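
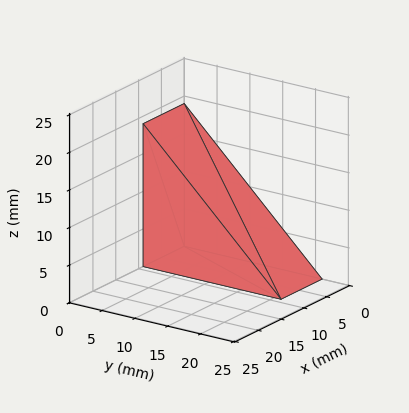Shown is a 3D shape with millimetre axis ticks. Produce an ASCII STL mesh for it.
Reading the render: the shape is a wedge (ramp): 9 × 21 mm base, rising to 19 mm along the y=0 edge and sloping linearly to z=0 at y=21 (dimensions read to the nearest mm from the axis ticks). For the STL, each face is triangulated and given an outward normal.

solid part
  facet normal 0.0000 0.0000 -1.0000
    outer loop
      vertex 9.000 21.000 0.000
      vertex 9.000 0.000 0.000
      vertex 0.000 0.000 0.000
    endloop
  endfacet
  facet normal 0.0000 0.0000 -1.0000
    outer loop
      vertex 0.000 21.000 0.000
      vertex 9.000 21.000 0.000
      vertex 0.000 0.000 0.000
    endloop
  endfacet
  facet normal 0.0000 -1.0000 0.0000
    outer loop
      vertex 0.000 0.000 0.000
      vertex 9.000 0.000 0.000
      vertex 9.000 0.000 19.000
    endloop
  endfacet
  facet normal 0.0000 -1.0000 0.0000
    outer loop
      vertex 0.000 0.000 0.000
      vertex 9.000 0.000 19.000
      vertex 0.000 0.000 19.000
    endloop
  endfacet
  facet normal 0.0000 0.6709 0.7415
    outer loop
      vertex 0.000 0.000 19.000
      vertex 9.000 0.000 19.000
      vertex 9.000 21.000 0.000
    endloop
  endfacet
  facet normal 0.0000 0.6709 0.7415
    outer loop
      vertex 0.000 0.000 19.000
      vertex 9.000 21.000 0.000
      vertex 0.000 21.000 0.000
    endloop
  endfacet
  facet normal -1.0000 0.0000 0.0000
    outer loop
      vertex 0.000 0.000 19.000
      vertex 0.000 21.000 0.000
      vertex 0.000 0.000 0.000
    endloop
  endfacet
  facet normal 1.0000 0.0000 0.0000
    outer loop
      vertex 9.000 0.000 0.000
      vertex 9.000 21.000 0.000
      vertex 9.000 0.000 19.000
    endloop
  endfacet
endsolid part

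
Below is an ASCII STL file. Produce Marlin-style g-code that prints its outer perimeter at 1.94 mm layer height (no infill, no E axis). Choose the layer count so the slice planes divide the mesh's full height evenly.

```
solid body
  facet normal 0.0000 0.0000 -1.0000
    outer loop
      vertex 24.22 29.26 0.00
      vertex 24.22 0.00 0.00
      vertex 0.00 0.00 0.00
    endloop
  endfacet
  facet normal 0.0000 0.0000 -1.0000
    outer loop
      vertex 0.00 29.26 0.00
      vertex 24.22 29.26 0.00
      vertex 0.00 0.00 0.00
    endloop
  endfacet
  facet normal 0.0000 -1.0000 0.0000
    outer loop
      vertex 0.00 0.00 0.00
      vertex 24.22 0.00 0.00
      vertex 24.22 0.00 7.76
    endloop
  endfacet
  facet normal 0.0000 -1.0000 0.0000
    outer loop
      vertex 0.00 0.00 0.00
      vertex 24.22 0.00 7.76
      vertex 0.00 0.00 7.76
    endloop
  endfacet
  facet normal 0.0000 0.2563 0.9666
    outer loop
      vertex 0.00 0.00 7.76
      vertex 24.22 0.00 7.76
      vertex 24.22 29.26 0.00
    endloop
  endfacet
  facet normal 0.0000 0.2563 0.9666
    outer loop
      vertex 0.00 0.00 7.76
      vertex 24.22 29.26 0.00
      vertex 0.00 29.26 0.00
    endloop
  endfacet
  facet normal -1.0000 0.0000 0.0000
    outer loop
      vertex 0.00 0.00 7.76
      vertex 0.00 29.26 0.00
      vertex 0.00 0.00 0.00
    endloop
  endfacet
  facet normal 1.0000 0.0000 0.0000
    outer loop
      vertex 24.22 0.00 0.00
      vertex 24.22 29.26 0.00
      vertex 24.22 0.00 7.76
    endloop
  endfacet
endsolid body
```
; perimeter-only toolpath
G21 ; units = mm
G90 ; absolute positioning
G28 ; home
; layer 1
G0 Z1.94
G0 X0.00 Y0.00
G1 X24.22 Y0.00
G1 X24.22 Y21.95
G1 X0.00 Y21.95
G1 X0.00 Y0.00
; layer 2
G0 Z3.88
G0 X0.00 Y0.00
G1 X24.22 Y0.00
G1 X24.22 Y14.63
G1 X0.00 Y14.63
G1 X0.00 Y0.00
; layer 3
G0 Z5.82
G0 X0.00 Y0.00
G1 X24.22 Y0.00
G1 X24.22 Y7.31
G1 X0.00 Y7.31
G1 X0.00 Y0.00
M2 ; end

The solid is a wedge (ramp): 24.2 × 29.3 mm base, rising to 7.76 mm along the y=0 edge and sloping linearly to z=0 at y=29.3. Slicing at Δz = 1.94 mm — 4 equal slices spanning the solid's height, so layer i sits at z = i·h/4 — gives 3 non-empty perimeters. Each is a 4-segment closed polygon; G0 lifts to the layer z and rapids to the start vertex, then G1 traces the edges. The cross-section shrinks linearly with z (the slice at the apex is degenerate and omitted).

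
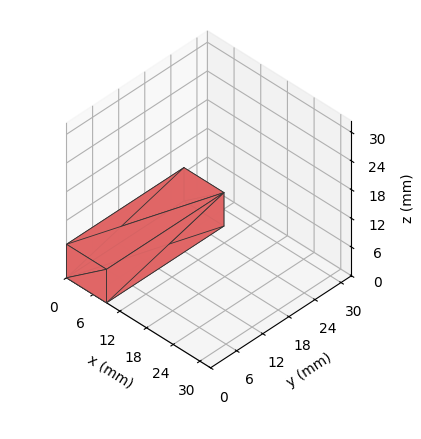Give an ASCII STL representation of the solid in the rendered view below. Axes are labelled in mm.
Reading the render: the shape is a rectangular box, roughly 9 × 27 mm footprint and 7 mm tall (dimensions read to the nearest mm from the axis ticks). For the STL, each face is triangulated and given an outward normal.

solid part
  facet normal 0.0000 0.0000 -1.0000
    outer loop
      vertex 9.000 27.000 0.000
      vertex 9.000 0.000 0.000
      vertex 0.000 0.000 0.000
    endloop
  endfacet
  facet normal 0.0000 0.0000 -1.0000
    outer loop
      vertex 0.000 27.000 0.000
      vertex 9.000 27.000 0.000
      vertex 0.000 0.000 0.000
    endloop
  endfacet
  facet normal 0.0000 0.0000 1.0000
    outer loop
      vertex 0.000 0.000 7.000
      vertex 9.000 0.000 7.000
      vertex 9.000 27.000 7.000
    endloop
  endfacet
  facet normal 0.0000 0.0000 1.0000
    outer loop
      vertex 0.000 0.000 7.000
      vertex 9.000 27.000 7.000
      vertex 0.000 27.000 7.000
    endloop
  endfacet
  facet normal 0.0000 -1.0000 0.0000
    outer loop
      vertex 0.000 0.000 0.000
      vertex 9.000 0.000 0.000
      vertex 9.000 0.000 7.000
    endloop
  endfacet
  facet normal 0.0000 -1.0000 0.0000
    outer loop
      vertex 0.000 0.000 0.000
      vertex 9.000 0.000 7.000
      vertex 0.000 0.000 7.000
    endloop
  endfacet
  facet normal 0.0000 1.0000 0.0000
    outer loop
      vertex 9.000 27.000 7.000
      vertex 9.000 27.000 0.000
      vertex 0.000 27.000 0.000
    endloop
  endfacet
  facet normal 0.0000 1.0000 0.0000
    outer loop
      vertex 0.000 27.000 7.000
      vertex 9.000 27.000 7.000
      vertex 0.000 27.000 0.000
    endloop
  endfacet
  facet normal -1.0000 0.0000 0.0000
    outer loop
      vertex 0.000 27.000 7.000
      vertex 0.000 27.000 0.000
      vertex 0.000 0.000 0.000
    endloop
  endfacet
  facet normal -1.0000 0.0000 0.0000
    outer loop
      vertex 0.000 0.000 7.000
      vertex 0.000 27.000 7.000
      vertex 0.000 0.000 0.000
    endloop
  endfacet
  facet normal 1.0000 0.0000 0.0000
    outer loop
      vertex 9.000 0.000 0.000
      vertex 9.000 27.000 0.000
      vertex 9.000 27.000 7.000
    endloop
  endfacet
  facet normal 1.0000 0.0000 0.0000
    outer loop
      vertex 9.000 0.000 0.000
      vertex 9.000 27.000 7.000
      vertex 9.000 0.000 7.000
    endloop
  endfacet
endsolid part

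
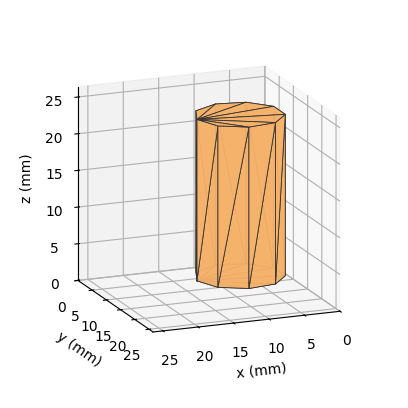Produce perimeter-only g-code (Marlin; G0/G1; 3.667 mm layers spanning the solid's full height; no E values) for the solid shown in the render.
Reading the render: the shape is a regular 9-sided prism (a cylinder approximated with 9 flat sides), circumscribed radius ≈ 6 mm, height ≈ 22 mm (dimensions read to the nearest mm from the axis ticks). For the g-code, the solid's height is divided into equal slices at the stated Δz and each level perimeter traced with G1 moves after a G0 lift.

; perimeter-only toolpath
G21 ; units = mm
G90 ; absolute positioning
G28 ; home
; layer 1
G0 Z3.667
G0 X12.000 Y6.000
G1 X10.596 Y9.857
G1 X7.042 Y11.909
G1 X3.000 Y11.196
G1 X0.362 Y8.052
G1 X0.362 Y3.948
G1 X3.000 Y0.804
G1 X7.042 Y0.091
G1 X10.596 Y2.143
G1 X12.000 Y6.000
; layer 2
G0 Z7.333
G0 X12.000 Y6.000
G1 X10.596 Y9.857
G1 X7.042 Y11.909
G1 X3.000 Y11.196
G1 X0.362 Y8.052
G1 X0.362 Y3.948
G1 X3.000 Y0.804
G1 X7.042 Y0.091
G1 X10.596 Y2.143
G1 X12.000 Y6.000
; layer 3
G0 Z11.000
G0 X12.000 Y6.000
G1 X10.596 Y9.857
G1 X7.042 Y11.909
G1 X3.000 Y11.196
G1 X0.362 Y8.052
G1 X0.362 Y3.948
G1 X3.000 Y0.804
G1 X7.042 Y0.091
G1 X10.596 Y2.143
G1 X12.000 Y6.000
; layer 4
G0 Z14.667
G0 X12.000 Y6.000
G1 X10.596 Y9.857
G1 X7.042 Y11.909
G1 X3.000 Y11.196
G1 X0.362 Y8.052
G1 X0.362 Y3.948
G1 X3.000 Y0.804
G1 X7.042 Y0.091
G1 X10.596 Y2.143
G1 X12.000 Y6.000
; layer 5
G0 Z18.333
G0 X12.000 Y6.000
G1 X10.596 Y9.857
G1 X7.042 Y11.909
G1 X3.000 Y11.196
G1 X0.362 Y8.052
G1 X0.362 Y3.948
G1 X3.000 Y0.804
G1 X7.042 Y0.091
G1 X10.596 Y2.143
G1 X12.000 Y6.000
; layer 6
G0 Z22.000
G0 X12.000 Y6.000
G1 X10.596 Y9.857
G1 X7.042 Y11.909
G1 X3.000 Y11.196
G1 X0.362 Y8.052
G1 X0.362 Y3.948
G1 X3.000 Y0.804
G1 X7.042 Y0.091
G1 X10.596 Y2.143
G1 X12.000 Y6.000
M2 ; end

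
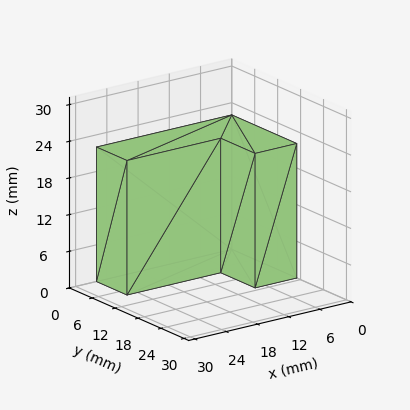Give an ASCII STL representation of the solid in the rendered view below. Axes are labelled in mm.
Reading the render: the shape is an L-shaped prism: outer 26 × 17 mm, arm thicknesses ≈ 8 mm (horizontal) and 8 mm (vertical), extruded 22 mm in z (dimensions read to the nearest mm from the axis ticks). For the STL, each face is triangulated and given an outward normal.

solid part
  facet normal 0.0000 0.0000 -1.0000
    outer loop
      vertex 26.000 8.000 0.000
      vertex 26.000 0.000 0.000
      vertex 0.000 0.000 0.000
    endloop
  endfacet
  facet normal 0.0000 0.0000 -1.0000
    outer loop
      vertex 8.000 8.000 0.000
      vertex 26.000 8.000 0.000
      vertex 0.000 0.000 0.000
    endloop
  endfacet
  facet normal 0.0000 0.0000 -1.0000
    outer loop
      vertex 8.000 17.000 0.000
      vertex 8.000 8.000 0.000
      vertex 0.000 0.000 0.000
    endloop
  endfacet
  facet normal 0.0000 0.0000 -1.0000
    outer loop
      vertex 0.000 17.000 0.000
      vertex 8.000 17.000 0.000
      vertex 0.000 0.000 0.000
    endloop
  endfacet
  facet normal 0.0000 0.0000 1.0000
    outer loop
      vertex 0.000 0.000 22.000
      vertex 26.000 0.000 22.000
      vertex 26.000 8.000 22.000
    endloop
  endfacet
  facet normal 0.0000 0.0000 1.0000
    outer loop
      vertex 0.000 0.000 22.000
      vertex 26.000 8.000 22.000
      vertex 8.000 8.000 22.000
    endloop
  endfacet
  facet normal 0.0000 0.0000 1.0000
    outer loop
      vertex 0.000 0.000 22.000
      vertex 8.000 8.000 22.000
      vertex 8.000 17.000 22.000
    endloop
  endfacet
  facet normal 0.0000 0.0000 1.0000
    outer loop
      vertex 0.000 0.000 22.000
      vertex 8.000 17.000 22.000
      vertex 0.000 17.000 22.000
    endloop
  endfacet
  facet normal 0.0000 -1.0000 0.0000
    outer loop
      vertex 0.000 0.000 0.000
      vertex 26.000 0.000 0.000
      vertex 26.000 0.000 22.000
    endloop
  endfacet
  facet normal 0.0000 -1.0000 0.0000
    outer loop
      vertex 0.000 0.000 0.000
      vertex 26.000 0.000 22.000
      vertex 0.000 0.000 22.000
    endloop
  endfacet
  facet normal 1.0000 0.0000 0.0000
    outer loop
      vertex 26.000 0.000 0.000
      vertex 26.000 8.000 0.000
      vertex 26.000 8.000 22.000
    endloop
  endfacet
  facet normal 1.0000 0.0000 0.0000
    outer loop
      vertex 26.000 0.000 0.000
      vertex 26.000 8.000 22.000
      vertex 26.000 0.000 22.000
    endloop
  endfacet
  facet normal 0.0000 1.0000 0.0000
    outer loop
      vertex 26.000 8.000 0.000
      vertex 8.000 8.000 0.000
      vertex 8.000 8.000 22.000
    endloop
  endfacet
  facet normal 0.0000 1.0000 0.0000
    outer loop
      vertex 26.000 8.000 0.000
      vertex 8.000 8.000 22.000
      vertex 26.000 8.000 22.000
    endloop
  endfacet
  facet normal 1.0000 0.0000 0.0000
    outer loop
      vertex 8.000 8.000 0.000
      vertex 8.000 17.000 0.000
      vertex 8.000 17.000 22.000
    endloop
  endfacet
  facet normal 1.0000 0.0000 0.0000
    outer loop
      vertex 8.000 8.000 0.000
      vertex 8.000 17.000 22.000
      vertex 8.000 8.000 22.000
    endloop
  endfacet
  facet normal 0.0000 1.0000 0.0000
    outer loop
      vertex 8.000 17.000 0.000
      vertex 0.000 17.000 0.000
      vertex 0.000 17.000 22.000
    endloop
  endfacet
  facet normal 0.0000 1.0000 0.0000
    outer loop
      vertex 8.000 17.000 0.000
      vertex 0.000 17.000 22.000
      vertex 8.000 17.000 22.000
    endloop
  endfacet
  facet normal -1.0000 0.0000 0.0000
    outer loop
      vertex 0.000 17.000 0.000
      vertex 0.000 0.000 0.000
      vertex 0.000 0.000 22.000
    endloop
  endfacet
  facet normal -1.0000 0.0000 0.0000
    outer loop
      vertex 0.000 17.000 0.000
      vertex 0.000 0.000 22.000
      vertex 0.000 17.000 22.000
    endloop
  endfacet
endsolid part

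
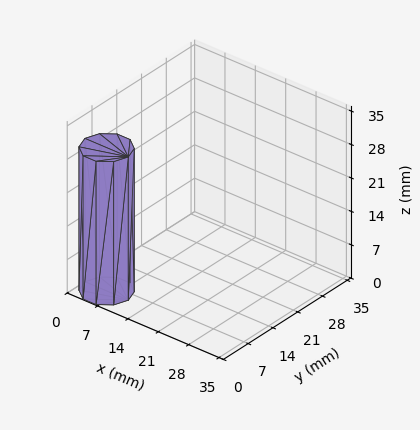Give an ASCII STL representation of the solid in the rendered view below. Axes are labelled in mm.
Reading the render: the shape is a regular 10-sided prism (a cylinder approximated with 10 flat sides), circumscribed radius ≈ 5 mm, height ≈ 30 mm (dimensions read to the nearest mm from the axis ticks). For the STL, each face is triangulated and given an outward normal.

solid part
  facet normal 0.0000 0.0000 -1.0000
    outer loop
      vertex 6.5 9.8 0.0
      vertex 9.0 7.9 0.0
      vertex 10.0 5.0 0.0
    endloop
  endfacet
  facet normal 0.0000 0.0000 -1.0000
    outer loop
      vertex 3.5 9.8 0.0
      vertex 6.5 9.8 0.0
      vertex 10.0 5.0 0.0
    endloop
  endfacet
  facet normal 0.0000 0.0000 -1.0000
    outer loop
      vertex 1.0 7.9 0.0
      vertex 3.5 9.8 0.0
      vertex 10.0 5.0 0.0
    endloop
  endfacet
  facet normal 0.0000 0.0000 -1.0000
    outer loop
      vertex 0.0 5.0 0.0
      vertex 1.0 7.9 0.0
      vertex 10.0 5.0 0.0
    endloop
  endfacet
  facet normal 0.0000 0.0000 -1.0000
    outer loop
      vertex 1.0 2.1 0.0
      vertex 0.0 5.0 0.0
      vertex 10.0 5.0 0.0
    endloop
  endfacet
  facet normal 0.0000 0.0000 -1.0000
    outer loop
      vertex 3.5 0.2 0.0
      vertex 1.0 2.1 0.0
      vertex 10.0 5.0 0.0
    endloop
  endfacet
  facet normal 0.0000 0.0000 -1.0000
    outer loop
      vertex 6.5 0.2 0.0
      vertex 3.5 0.2 0.0
      vertex 10.0 5.0 0.0
    endloop
  endfacet
  facet normal 0.0000 0.0000 -1.0000
    outer loop
      vertex 9.0 2.1 0.0
      vertex 6.5 0.2 0.0
      vertex 10.0 5.0 0.0
    endloop
  endfacet
  facet normal 0.0000 0.0000 1.0000
    outer loop
      vertex 10.0 5.0 30.0
      vertex 9.0 7.9 30.0
      vertex 6.5 9.8 30.0
    endloop
  endfacet
  facet normal 0.0000 0.0000 1.0000
    outer loop
      vertex 10.0 5.0 30.0
      vertex 6.5 9.8 30.0
      vertex 3.5 9.8 30.0
    endloop
  endfacet
  facet normal 0.0000 0.0000 1.0000
    outer loop
      vertex 10.0 5.0 30.0
      vertex 3.5 9.8 30.0
      vertex 1.0 7.9 30.0
    endloop
  endfacet
  facet normal 0.0000 0.0000 1.0000
    outer loop
      vertex 10.0 5.0 30.0
      vertex 1.0 7.9 30.0
      vertex 0.0 5.0 30.0
    endloop
  endfacet
  facet normal 0.0000 0.0000 1.0000
    outer loop
      vertex 10.0 5.0 30.0
      vertex 0.0 5.0 30.0
      vertex 1.0 2.1 30.0
    endloop
  endfacet
  facet normal 0.0000 0.0000 1.0000
    outer loop
      vertex 10.0 5.0 30.0
      vertex 1.0 2.1 30.0
      vertex 3.5 0.2 30.0
    endloop
  endfacet
  facet normal 0.0000 0.0000 1.0000
    outer loop
      vertex 10.0 5.0 30.0
      vertex 3.5 0.2 30.0
      vertex 6.5 0.2 30.0
    endloop
  endfacet
  facet normal 0.0000 0.0000 1.0000
    outer loop
      vertex 10.0 5.0 30.0
      vertex 6.5 0.2 30.0
      vertex 9.0 2.1 30.0
    endloop
  endfacet
  facet normal 0.9454 0.3260 0.0000
    outer loop
      vertex 10.0 5.0 0.0
      vertex 9.0 7.9 0.0
      vertex 9.0 7.9 30.0
    endloop
  endfacet
  facet normal 0.9454 0.3260 0.0000
    outer loop
      vertex 10.0 5.0 0.0
      vertex 9.0 7.9 30.0
      vertex 10.0 5.0 30.0
    endloop
  endfacet
  facet normal 0.6051 0.7962 0.0000
    outer loop
      vertex 9.0 7.9 0.0
      vertex 6.5 9.8 0.0
      vertex 6.5 9.8 30.0
    endloop
  endfacet
  facet normal 0.6051 0.7962 0.0000
    outer loop
      vertex 9.0 7.9 0.0
      vertex 6.5 9.8 30.0
      vertex 9.0 7.9 30.0
    endloop
  endfacet
  facet normal 0.0000 1.0000 0.0000
    outer loop
      vertex 6.5 9.8 0.0
      vertex 3.5 9.8 0.0
      vertex 3.5 9.8 30.0
    endloop
  endfacet
  facet normal 0.0000 1.0000 0.0000
    outer loop
      vertex 6.5 9.8 0.0
      vertex 3.5 9.8 30.0
      vertex 6.5 9.8 30.0
    endloop
  endfacet
  facet normal -0.6051 0.7962 0.0000
    outer loop
      vertex 3.5 9.8 0.0
      vertex 1.0 7.9 0.0
      vertex 1.0 7.9 30.0
    endloop
  endfacet
  facet normal -0.6051 0.7962 0.0000
    outer loop
      vertex 3.5 9.8 0.0
      vertex 1.0 7.9 30.0
      vertex 3.5 9.8 30.0
    endloop
  endfacet
  facet normal -0.9454 0.3260 0.0000
    outer loop
      vertex 1.0 7.9 0.0
      vertex 0.0 5.0 0.0
      vertex 0.0 5.0 30.0
    endloop
  endfacet
  facet normal -0.9454 0.3260 0.0000
    outer loop
      vertex 1.0 7.9 0.0
      vertex 0.0 5.0 30.0
      vertex 1.0 7.9 30.0
    endloop
  endfacet
  facet normal -0.9454 -0.3260 0.0000
    outer loop
      vertex 0.0 5.0 0.0
      vertex 1.0 2.1 0.0
      vertex 1.0 2.1 30.0
    endloop
  endfacet
  facet normal -0.9454 -0.3260 0.0000
    outer loop
      vertex 0.0 5.0 0.0
      vertex 1.0 2.1 30.0
      vertex 0.0 5.0 30.0
    endloop
  endfacet
  facet normal -0.6051 -0.7962 0.0000
    outer loop
      vertex 1.0 2.1 0.0
      vertex 3.5 0.2 0.0
      vertex 3.5 0.2 30.0
    endloop
  endfacet
  facet normal -0.6051 -0.7962 0.0000
    outer loop
      vertex 1.0 2.1 0.0
      vertex 3.5 0.2 30.0
      vertex 1.0 2.1 30.0
    endloop
  endfacet
  facet normal 0.0000 -1.0000 0.0000
    outer loop
      vertex 3.5 0.2 0.0
      vertex 6.5 0.2 0.0
      vertex 6.5 0.2 30.0
    endloop
  endfacet
  facet normal 0.0000 -1.0000 0.0000
    outer loop
      vertex 3.5 0.2 0.0
      vertex 6.5 0.2 30.0
      vertex 3.5 0.2 30.0
    endloop
  endfacet
  facet normal 0.6051 -0.7962 0.0000
    outer loop
      vertex 6.5 0.2 0.0
      vertex 9.0 2.1 0.0
      vertex 9.0 2.1 30.0
    endloop
  endfacet
  facet normal 0.6051 -0.7962 0.0000
    outer loop
      vertex 6.5 0.2 0.0
      vertex 9.0 2.1 30.0
      vertex 6.5 0.2 30.0
    endloop
  endfacet
  facet normal 0.9454 -0.3260 0.0000
    outer loop
      vertex 9.0 2.1 0.0
      vertex 10.0 5.0 0.0
      vertex 10.0 5.0 30.0
    endloop
  endfacet
  facet normal 0.9454 -0.3260 0.0000
    outer loop
      vertex 9.0 2.1 0.0
      vertex 10.0 5.0 30.0
      vertex 9.0 2.1 30.0
    endloop
  endfacet
endsolid part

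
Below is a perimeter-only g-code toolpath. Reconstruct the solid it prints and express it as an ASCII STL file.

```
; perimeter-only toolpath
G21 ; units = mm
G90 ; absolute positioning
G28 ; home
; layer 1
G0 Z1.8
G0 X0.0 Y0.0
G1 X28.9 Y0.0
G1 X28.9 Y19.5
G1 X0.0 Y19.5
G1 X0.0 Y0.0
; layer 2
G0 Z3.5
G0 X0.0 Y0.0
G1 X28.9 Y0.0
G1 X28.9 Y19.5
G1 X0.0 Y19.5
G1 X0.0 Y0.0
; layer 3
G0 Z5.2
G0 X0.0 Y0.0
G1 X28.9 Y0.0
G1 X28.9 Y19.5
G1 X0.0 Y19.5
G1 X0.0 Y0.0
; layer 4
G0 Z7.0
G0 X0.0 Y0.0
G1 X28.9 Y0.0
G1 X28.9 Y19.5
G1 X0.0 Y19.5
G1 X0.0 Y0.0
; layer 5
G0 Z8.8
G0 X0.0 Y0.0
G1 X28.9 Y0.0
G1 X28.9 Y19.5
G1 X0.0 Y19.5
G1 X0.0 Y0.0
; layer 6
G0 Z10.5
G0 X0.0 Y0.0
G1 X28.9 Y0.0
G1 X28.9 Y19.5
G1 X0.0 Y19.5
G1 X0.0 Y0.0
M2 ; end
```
solid part
  facet normal 0.0000 0.0000 -1.0000
    outer loop
      vertex 28.9 19.5 0.0
      vertex 28.9 0.0 0.0
      vertex 0.0 0.0 0.0
    endloop
  endfacet
  facet normal 0.0000 0.0000 -1.0000
    outer loop
      vertex 0.0 19.5 0.0
      vertex 28.9 19.5 0.0
      vertex 0.0 0.0 0.0
    endloop
  endfacet
  facet normal 0.0000 0.0000 1.0000
    outer loop
      vertex 0.0 0.0 10.5
      vertex 28.9 0.0 10.5
      vertex 28.9 19.5 10.5
    endloop
  endfacet
  facet normal 0.0000 0.0000 1.0000
    outer loop
      vertex 0.0 0.0 10.5
      vertex 28.9 19.5 10.5
      vertex 0.0 19.5 10.5
    endloop
  endfacet
  facet normal 0.0000 -1.0000 0.0000
    outer loop
      vertex 0.0 0.0 0.0
      vertex 28.9 0.0 0.0
      vertex 28.9 0.0 10.5
    endloop
  endfacet
  facet normal 0.0000 -1.0000 0.0000
    outer loop
      vertex 0.0 0.0 0.0
      vertex 28.9 0.0 10.5
      vertex 0.0 0.0 10.5
    endloop
  endfacet
  facet normal 0.0000 1.0000 0.0000
    outer loop
      vertex 28.9 19.5 10.5
      vertex 28.9 19.5 0.0
      vertex 0.0 19.5 0.0
    endloop
  endfacet
  facet normal 0.0000 1.0000 0.0000
    outer loop
      vertex 0.0 19.5 10.5
      vertex 28.9 19.5 10.5
      vertex 0.0 19.5 0.0
    endloop
  endfacet
  facet normal -1.0000 0.0000 0.0000
    outer loop
      vertex 0.0 19.5 10.5
      vertex 0.0 19.5 0.0
      vertex 0.0 0.0 0.0
    endloop
  endfacet
  facet normal -1.0000 0.0000 0.0000
    outer loop
      vertex 0.0 0.0 10.5
      vertex 0.0 19.5 10.5
      vertex 0.0 0.0 0.0
    endloop
  endfacet
  facet normal 1.0000 0.0000 0.0000
    outer loop
      vertex 28.9 0.0 0.0
      vertex 28.9 19.5 0.0
      vertex 28.9 19.5 10.5
    endloop
  endfacet
  facet normal 1.0000 0.0000 0.0000
    outer loop
      vertex 28.9 0.0 0.0
      vertex 28.9 19.5 10.5
      vertex 28.9 0.0 10.5
    endloop
  endfacet
endsolid part

The G0 Z moves step by Δz≈1.8 mm. Every layer's G1 loop is the same polygon, so the solid is a straight extrusion of it from z=0 to z≈10.5. Closing with flat bottom and top caps and triangulating gives 12 facets — a rectangular box, roughly 28.9 × 19.5 mm footprint and 10.5 mm tall.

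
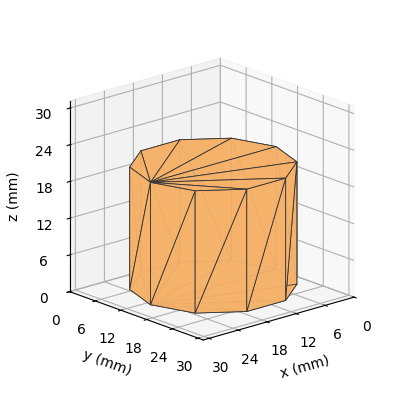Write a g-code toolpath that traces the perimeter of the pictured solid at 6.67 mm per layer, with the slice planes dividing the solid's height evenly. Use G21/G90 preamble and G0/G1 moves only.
Reading the render: the shape is a regular 10-sided prism (a cylinder approximated with 10 flat sides), circumscribed radius ≈ 13 mm, height ≈ 20 mm (dimensions read to the nearest mm from the axis ticks). For the g-code, the solid's height is divided into equal slices at the stated Δz and each level perimeter traced with G1 moves after a G0 lift.

; perimeter-only toolpath
G21 ; units = mm
G90 ; absolute positioning
G28 ; home
; layer 1
G0 Z6.67
G0 X26.00 Y13.00
G1 X23.52 Y20.64
G1 X17.02 Y25.36
G1 X8.98 Y25.36
G1 X2.48 Y20.64
G1 X0.00 Y13.00
G1 X2.48 Y5.36
G1 X8.98 Y0.64
G1 X17.02 Y0.64
G1 X23.52 Y5.36
G1 X26.00 Y13.00
; layer 2
G0 Z13.33
G0 X26.00 Y13.00
G1 X23.52 Y20.64
G1 X17.02 Y25.36
G1 X8.98 Y25.36
G1 X2.48 Y20.64
G1 X0.00 Y13.00
G1 X2.48 Y5.36
G1 X8.98 Y0.64
G1 X17.02 Y0.64
G1 X23.52 Y5.36
G1 X26.00 Y13.00
; layer 3
G0 Z20.00
G0 X26.00 Y13.00
G1 X23.52 Y20.64
G1 X17.02 Y25.36
G1 X8.98 Y25.36
G1 X2.48 Y20.64
G1 X0.00 Y13.00
G1 X2.48 Y5.36
G1 X8.98 Y0.64
G1 X17.02 Y0.64
G1 X23.52 Y5.36
G1 X26.00 Y13.00
M2 ; end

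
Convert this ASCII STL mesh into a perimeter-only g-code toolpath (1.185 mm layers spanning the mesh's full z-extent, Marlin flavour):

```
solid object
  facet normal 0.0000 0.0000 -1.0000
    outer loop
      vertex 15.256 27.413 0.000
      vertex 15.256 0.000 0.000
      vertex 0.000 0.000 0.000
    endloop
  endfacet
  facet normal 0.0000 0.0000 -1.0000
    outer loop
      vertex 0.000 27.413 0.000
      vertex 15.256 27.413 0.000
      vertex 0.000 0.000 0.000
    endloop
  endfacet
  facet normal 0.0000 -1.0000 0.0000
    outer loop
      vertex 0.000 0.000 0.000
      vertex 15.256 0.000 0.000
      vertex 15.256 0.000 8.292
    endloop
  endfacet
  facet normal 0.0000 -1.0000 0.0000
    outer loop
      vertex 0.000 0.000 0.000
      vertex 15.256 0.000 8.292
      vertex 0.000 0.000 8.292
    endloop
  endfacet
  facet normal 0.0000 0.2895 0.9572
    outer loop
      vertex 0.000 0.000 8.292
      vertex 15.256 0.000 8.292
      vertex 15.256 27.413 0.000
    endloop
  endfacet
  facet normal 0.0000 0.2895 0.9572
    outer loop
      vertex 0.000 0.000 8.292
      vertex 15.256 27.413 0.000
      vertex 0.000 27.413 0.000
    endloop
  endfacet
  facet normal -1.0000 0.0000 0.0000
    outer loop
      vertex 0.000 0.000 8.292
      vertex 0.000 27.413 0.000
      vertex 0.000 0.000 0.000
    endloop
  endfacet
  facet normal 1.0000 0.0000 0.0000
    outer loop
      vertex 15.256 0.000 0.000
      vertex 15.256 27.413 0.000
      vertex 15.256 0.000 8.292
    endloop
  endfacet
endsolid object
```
; perimeter-only toolpath
G21 ; units = mm
G90 ; absolute positioning
G28 ; home
; layer 1
G0 Z1.185
G0 X0.000 Y0.000
G1 X15.256 Y0.000
G1 X15.256 Y23.497
G1 X0.000 Y23.497
G1 X0.000 Y0.000
; layer 2
G0 Z2.369
G0 X0.000 Y0.000
G1 X15.256 Y0.000
G1 X15.256 Y19.581
G1 X0.000 Y19.581
G1 X0.000 Y0.000
; layer 3
G0 Z3.554
G0 X0.000 Y0.000
G1 X15.256 Y0.000
G1 X15.256 Y15.665
G1 X0.000 Y15.665
G1 X0.000 Y0.000
; layer 4
G0 Z4.738
G0 X0.000 Y0.000
G1 X15.256 Y0.000
G1 X15.256 Y11.748
G1 X0.000 Y11.748
G1 X0.000 Y0.000
; layer 5
G0 Z5.923
G0 X0.000 Y0.000
G1 X15.256 Y0.000
G1 X15.256 Y7.832
G1 X0.000 Y7.832
G1 X0.000 Y0.000
; layer 6
G0 Z7.107
G0 X0.000 Y0.000
G1 X15.256 Y0.000
G1 X15.256 Y3.916
G1 X0.000 Y3.916
G1 X0.000 Y0.000
M2 ; end

The solid is a wedge (ramp): 15.3 × 27.4 mm base, rising to 8.29 mm along the y=0 edge and sloping linearly to z=0 at y=27.4. Slicing at Δz = 1.185 mm — 7 equal slices spanning the solid's height, so layer i sits at z = i·h/7 — gives 6 non-empty perimeters. Each is a 4-segment closed polygon; G0 lifts to the layer z and rapids to the start vertex, then G1 traces the edges. The cross-section shrinks linearly with z (the slice at the apex is degenerate and omitted).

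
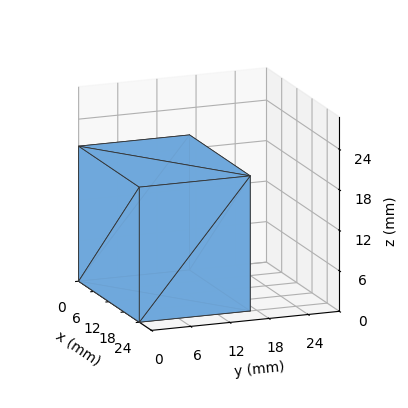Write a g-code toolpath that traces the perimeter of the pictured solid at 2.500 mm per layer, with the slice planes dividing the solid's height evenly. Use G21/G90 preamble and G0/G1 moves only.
Reading the render: the shape is a rectangular box, roughly 24 × 17 mm footprint and 20 mm tall (dimensions read to the nearest mm from the axis ticks). For the g-code, the solid's height is divided into equal slices at the stated Δz and each level perimeter traced with G1 moves after a G0 lift.

; perimeter-only toolpath
G21 ; units = mm
G90 ; absolute positioning
G28 ; home
; layer 1
G0 Z2.500
G0 X0.000 Y0.000
G1 X24.000 Y0.000
G1 X24.000 Y17.000
G1 X0.000 Y17.000
G1 X0.000 Y0.000
; layer 2
G0 Z5.000
G0 X0.000 Y0.000
G1 X24.000 Y0.000
G1 X24.000 Y17.000
G1 X0.000 Y17.000
G1 X0.000 Y0.000
; layer 3
G0 Z7.500
G0 X0.000 Y0.000
G1 X24.000 Y0.000
G1 X24.000 Y17.000
G1 X0.000 Y17.000
G1 X0.000 Y0.000
; layer 4
G0 Z10.000
G0 X0.000 Y0.000
G1 X24.000 Y0.000
G1 X24.000 Y17.000
G1 X0.000 Y17.000
G1 X0.000 Y0.000
; layer 5
G0 Z12.500
G0 X0.000 Y0.000
G1 X24.000 Y0.000
G1 X24.000 Y17.000
G1 X0.000 Y17.000
G1 X0.000 Y0.000
; layer 6
G0 Z15.000
G0 X0.000 Y0.000
G1 X24.000 Y0.000
G1 X24.000 Y17.000
G1 X0.000 Y17.000
G1 X0.000 Y0.000
; layer 7
G0 Z17.500
G0 X0.000 Y0.000
G1 X24.000 Y0.000
G1 X24.000 Y17.000
G1 X0.000 Y17.000
G1 X0.000 Y0.000
; layer 8
G0 Z20.000
G0 X0.000 Y0.000
G1 X24.000 Y0.000
G1 X24.000 Y17.000
G1 X0.000 Y17.000
G1 X0.000 Y0.000
M2 ; end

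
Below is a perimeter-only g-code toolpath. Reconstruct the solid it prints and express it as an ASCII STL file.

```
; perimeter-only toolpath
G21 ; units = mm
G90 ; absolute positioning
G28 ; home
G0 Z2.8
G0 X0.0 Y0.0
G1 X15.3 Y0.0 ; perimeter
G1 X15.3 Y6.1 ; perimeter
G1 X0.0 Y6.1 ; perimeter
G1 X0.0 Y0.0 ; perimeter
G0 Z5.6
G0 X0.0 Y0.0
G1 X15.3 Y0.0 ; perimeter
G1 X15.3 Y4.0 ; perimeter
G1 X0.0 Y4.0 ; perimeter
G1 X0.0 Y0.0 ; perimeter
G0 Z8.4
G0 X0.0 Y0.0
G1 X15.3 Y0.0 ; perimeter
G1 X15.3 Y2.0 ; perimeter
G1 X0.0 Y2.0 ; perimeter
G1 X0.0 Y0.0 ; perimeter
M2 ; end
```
solid part
  facet normal 0.0000 0.0000 -1.0000
    outer loop
      vertex 15.3 8.1 0.0
      vertex 15.3 0.0 0.0
      vertex 0.0 0.0 0.0
    endloop
  endfacet
  facet normal 0.0000 0.0000 -1.0000
    outer loop
      vertex 0.0 8.1 0.0
      vertex 15.3 8.1 0.0
      vertex 0.0 0.0 0.0
    endloop
  endfacet
  facet normal 0.0000 -1.0000 0.0000
    outer loop
      vertex 0.0 0.0 0.0
      vertex 15.3 0.0 0.0
      vertex 15.3 0.0 11.2
    endloop
  endfacet
  facet normal 0.0000 -1.0000 0.0000
    outer loop
      vertex 0.0 0.0 0.0
      vertex 15.3 0.0 11.2
      vertex 0.0 0.0 11.2
    endloop
  endfacet
  facet normal 0.0000 0.8103 0.5860
    outer loop
      vertex 0.0 0.0 11.2
      vertex 15.3 0.0 11.2
      vertex 15.3 8.1 0.0
    endloop
  endfacet
  facet normal 0.0000 0.8103 0.5860
    outer loop
      vertex 0.0 0.0 11.2
      vertex 15.3 8.1 0.0
      vertex 0.0 8.1 0.0
    endloop
  endfacet
  facet normal -1.0000 0.0000 0.0000
    outer loop
      vertex 0.0 0.0 11.2
      vertex 0.0 8.1 0.0
      vertex 0.0 0.0 0.0
    endloop
  endfacet
  facet normal 1.0000 0.0000 0.0000
    outer loop
      vertex 15.3 0.0 0.0
      vertex 15.3 8.1 0.0
      vertex 15.3 0.0 11.2
    endloop
  endfacet
endsolid part

The G0 Z moves step by Δz≈2.8 mm. The G1 loops shrink linearly with z, so the solid tapers from its base footprint up to z≈11.2. Closing with a flat bottom cap and the tapered top and triangulating gives 8 facets — a wedge (ramp): 15.3 × 8.1 mm base, rising to 11.2 mm along the y=0 edge and sloping linearly to z=0 at y=8.1.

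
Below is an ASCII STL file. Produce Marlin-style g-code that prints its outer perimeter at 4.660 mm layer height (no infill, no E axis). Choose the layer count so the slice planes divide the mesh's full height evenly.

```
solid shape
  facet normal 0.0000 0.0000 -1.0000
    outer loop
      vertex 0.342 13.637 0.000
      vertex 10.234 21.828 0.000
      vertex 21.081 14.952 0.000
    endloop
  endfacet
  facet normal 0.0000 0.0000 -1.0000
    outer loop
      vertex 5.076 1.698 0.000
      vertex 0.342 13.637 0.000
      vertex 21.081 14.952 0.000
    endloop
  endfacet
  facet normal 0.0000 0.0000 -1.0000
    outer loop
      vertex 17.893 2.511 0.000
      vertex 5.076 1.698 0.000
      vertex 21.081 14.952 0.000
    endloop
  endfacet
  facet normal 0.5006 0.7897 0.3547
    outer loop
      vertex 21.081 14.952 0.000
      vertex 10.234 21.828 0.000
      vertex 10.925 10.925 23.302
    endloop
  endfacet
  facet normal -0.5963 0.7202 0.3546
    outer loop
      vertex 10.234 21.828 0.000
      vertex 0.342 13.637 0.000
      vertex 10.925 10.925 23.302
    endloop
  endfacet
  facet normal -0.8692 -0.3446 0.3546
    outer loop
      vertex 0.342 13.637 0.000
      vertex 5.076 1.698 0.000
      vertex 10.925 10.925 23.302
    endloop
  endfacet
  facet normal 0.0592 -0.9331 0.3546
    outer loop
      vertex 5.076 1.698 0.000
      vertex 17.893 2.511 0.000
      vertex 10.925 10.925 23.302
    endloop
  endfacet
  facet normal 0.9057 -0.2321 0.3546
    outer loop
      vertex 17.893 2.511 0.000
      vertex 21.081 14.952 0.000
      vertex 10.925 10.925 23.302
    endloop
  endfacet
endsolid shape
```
; perimeter-only toolpath
G21 ; units = mm
G90 ; absolute positioning
G28 ; home
; layer 1
G0 Z4.660
G0 X19.050 Y14.147
G1 X10.372 Y19.647
G1 X2.459 Y13.095
G1 X6.246 Y3.543
G1 X16.499 Y4.194
G1 X19.050 Y14.147
; layer 2
G0 Z9.321
G0 X17.019 Y13.341
G1 X10.510 Y17.467
G1 X4.575 Y12.552
G1 X7.416 Y5.389
G1 X15.106 Y5.877
G1 X17.019 Y13.341
; layer 3
G0 Z13.981
G0 X14.987 Y12.536
G1 X10.649 Y15.286
G1 X6.692 Y12.010
G1 X8.585 Y7.234
G1 X13.712 Y7.559
G1 X14.987 Y12.536
; layer 4
G0 Z18.642
G0 X12.956 Y11.730
G1 X10.787 Y13.106
G1 X8.808 Y11.467
G1 X9.755 Y9.080
G1 X12.319 Y9.242
G1 X12.956 Y11.730
M2 ; end

The solid is a regular 5-sided pyramid, base circumscribed radius ≈ 10.9 mm, apex at z ≈ 23.3 mm. Slicing at Δz = 4.660 mm — 5 equal slices spanning the solid's height, so layer i sits at z = i·h/5 — gives 4 non-empty perimeters. Each is a 5-segment closed polygon; G0 lifts to the layer z and rapids to the start vertex, then G1 traces the edges. The cross-section shrinks linearly with z (the slice at the apex is degenerate and omitted).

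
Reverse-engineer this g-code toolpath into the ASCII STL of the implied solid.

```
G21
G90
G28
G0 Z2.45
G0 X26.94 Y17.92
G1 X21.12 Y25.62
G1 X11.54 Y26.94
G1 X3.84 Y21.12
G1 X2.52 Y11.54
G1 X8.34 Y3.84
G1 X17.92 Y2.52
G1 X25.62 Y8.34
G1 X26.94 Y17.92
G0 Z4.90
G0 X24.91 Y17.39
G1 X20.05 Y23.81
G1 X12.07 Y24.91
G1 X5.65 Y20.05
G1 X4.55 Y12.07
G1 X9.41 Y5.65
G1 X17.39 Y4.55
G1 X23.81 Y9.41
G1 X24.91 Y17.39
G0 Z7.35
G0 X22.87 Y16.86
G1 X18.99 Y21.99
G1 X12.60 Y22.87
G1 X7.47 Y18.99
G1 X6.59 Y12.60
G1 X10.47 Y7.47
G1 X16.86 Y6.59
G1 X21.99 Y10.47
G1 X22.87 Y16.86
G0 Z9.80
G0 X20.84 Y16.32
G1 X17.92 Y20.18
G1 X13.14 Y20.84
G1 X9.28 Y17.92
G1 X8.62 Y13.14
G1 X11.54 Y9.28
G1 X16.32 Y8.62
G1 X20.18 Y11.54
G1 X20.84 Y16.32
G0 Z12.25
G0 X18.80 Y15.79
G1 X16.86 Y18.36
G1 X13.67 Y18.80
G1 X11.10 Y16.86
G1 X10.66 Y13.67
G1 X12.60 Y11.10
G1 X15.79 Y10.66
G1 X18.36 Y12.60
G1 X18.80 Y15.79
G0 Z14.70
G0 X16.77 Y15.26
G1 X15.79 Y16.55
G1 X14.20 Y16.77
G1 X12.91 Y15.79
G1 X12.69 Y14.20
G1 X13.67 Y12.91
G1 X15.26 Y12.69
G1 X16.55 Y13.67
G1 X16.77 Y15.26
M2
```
solid part
  facet normal 0.0000 0.0000 -1.0000
    outer loop
      vertex 11.01 28.98 0.00
      vertex 22.18 27.44 0.00
      vertex 28.98 18.45 0.00
    endloop
  endfacet
  facet normal 0.0000 0.0000 -1.0000
    outer loop
      vertex 2.02 22.18 0.00
      vertex 11.01 28.98 0.00
      vertex 28.98 18.45 0.00
    endloop
  endfacet
  facet normal 0.0000 0.0000 -1.0000
    outer loop
      vertex 0.48 11.01 0.00
      vertex 2.02 22.18 0.00
      vertex 28.98 18.45 0.00
    endloop
  endfacet
  facet normal 0.0000 0.0000 -1.0000
    outer loop
      vertex 7.28 2.02 0.00
      vertex 0.48 11.01 0.00
      vertex 28.98 18.45 0.00
    endloop
  endfacet
  facet normal 0.0000 0.0000 -1.0000
    outer loop
      vertex 18.45 0.48 0.00
      vertex 7.28 2.02 0.00
      vertex 28.98 18.45 0.00
    endloop
  endfacet
  facet normal 0.0000 0.0000 -1.0000
    outer loop
      vertex 27.44 7.28 0.00
      vertex 18.45 0.48 0.00
      vertex 28.98 18.45 0.00
    endloop
  endfacet
  facet normal 0.6247 0.4726 0.6216
    outer loop
      vertex 28.98 18.45 0.00
      vertex 22.18 27.44 0.00
      vertex 14.73 14.73 17.15
    endloop
  endfacet
  facet normal 0.1070 0.7760 0.6216
    outer loop
      vertex 22.18 27.44 0.00
      vertex 11.01 28.98 0.00
      vertex 14.73 14.73 17.15
    endloop
  endfacet
  facet normal -0.4726 0.6247 0.6216
    outer loop
      vertex 11.01 28.98 0.00
      vertex 2.02 22.18 0.00
      vertex 14.73 14.73 17.15
    endloop
  endfacet
  facet normal -0.7760 0.1070 0.6216
    outer loop
      vertex 2.02 22.18 0.00
      vertex 0.48 11.01 0.00
      vertex 14.73 14.73 17.15
    endloop
  endfacet
  facet normal -0.6247 -0.4726 0.6216
    outer loop
      vertex 0.48 11.01 0.00
      vertex 7.28 2.02 0.00
      vertex 14.73 14.73 17.15
    endloop
  endfacet
  facet normal -0.1070 -0.7760 0.6216
    outer loop
      vertex 7.28 2.02 0.00
      vertex 18.45 0.48 0.00
      vertex 14.73 14.73 17.15
    endloop
  endfacet
  facet normal 0.4726 -0.6247 0.6216
    outer loop
      vertex 18.45 0.48 0.00
      vertex 27.44 7.28 0.00
      vertex 14.73 14.73 17.15
    endloop
  endfacet
  facet normal 0.7760 -0.1070 0.6216
    outer loop
      vertex 27.44 7.28 0.00
      vertex 28.98 18.45 0.00
      vertex 14.73 14.73 17.15
    endloop
  endfacet
endsolid part

The G0 Z moves step by Δz≈2.45 mm. The G1 loops shrink linearly with z, so the solid tapers from its base footprint up to z≈17.1. Closing with a flat bottom cap and the tapered top and triangulating gives 14 facets — a regular 8-sided pyramid, base circumscribed radius ≈ 14.7 mm, apex at z ≈ 17.1 mm.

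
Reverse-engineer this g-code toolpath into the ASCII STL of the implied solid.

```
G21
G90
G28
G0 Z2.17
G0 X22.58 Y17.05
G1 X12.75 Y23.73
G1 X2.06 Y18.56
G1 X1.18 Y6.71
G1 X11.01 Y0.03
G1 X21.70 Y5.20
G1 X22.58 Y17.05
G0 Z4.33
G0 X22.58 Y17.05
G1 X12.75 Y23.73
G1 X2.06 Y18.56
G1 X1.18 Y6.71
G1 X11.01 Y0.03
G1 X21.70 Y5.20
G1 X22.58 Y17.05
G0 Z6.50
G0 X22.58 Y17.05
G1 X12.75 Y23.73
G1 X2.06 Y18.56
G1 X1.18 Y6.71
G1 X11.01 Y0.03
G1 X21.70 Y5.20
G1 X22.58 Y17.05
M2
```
solid part
  facet normal 0.0000 0.0000 -1.0000
    outer loop
      vertex 2.06 18.56 0.00
      vertex 12.75 23.73 0.00
      vertex 22.58 17.05 0.00
    endloop
  endfacet
  facet normal 0.0000 0.0000 -1.0000
    outer loop
      vertex 1.18 6.71 0.00
      vertex 2.06 18.56 0.00
      vertex 22.58 17.05 0.00
    endloop
  endfacet
  facet normal 0.0000 0.0000 -1.0000
    outer loop
      vertex 11.01 0.03 0.00
      vertex 1.18 6.71 0.00
      vertex 22.58 17.05 0.00
    endloop
  endfacet
  facet normal 0.0000 0.0000 -1.0000
    outer loop
      vertex 21.70 5.20 0.00
      vertex 11.01 0.03 0.00
      vertex 22.58 17.05 0.00
    endloop
  endfacet
  facet normal 0.0000 0.0000 1.0000
    outer loop
      vertex 22.58 17.05 6.50
      vertex 12.75 23.73 6.50
      vertex 2.06 18.56 6.50
    endloop
  endfacet
  facet normal 0.0000 0.0000 1.0000
    outer loop
      vertex 22.58 17.05 6.50
      vertex 2.06 18.56 6.50
      vertex 1.18 6.71 6.50
    endloop
  endfacet
  facet normal 0.0000 0.0000 1.0000
    outer loop
      vertex 22.58 17.05 6.50
      vertex 1.18 6.71 6.50
      vertex 11.01 0.03 6.50
    endloop
  endfacet
  facet normal 0.0000 0.0000 1.0000
    outer loop
      vertex 22.58 17.05 6.50
      vertex 11.01 0.03 6.50
      vertex 21.70 5.20 6.50
    endloop
  endfacet
  facet normal 0.5621 0.8271 0.0000
    outer loop
      vertex 22.58 17.05 0.00
      vertex 12.75 23.73 0.00
      vertex 12.75 23.73 6.50
    endloop
  endfacet
  facet normal 0.5621 0.8271 0.0000
    outer loop
      vertex 22.58 17.05 0.00
      vertex 12.75 23.73 6.50
      vertex 22.58 17.05 6.50
    endloop
  endfacet
  facet normal -0.4354 0.9002 0.0000
    outer loop
      vertex 12.75 23.73 0.00
      vertex 2.06 18.56 0.00
      vertex 2.06 18.56 6.50
    endloop
  endfacet
  facet normal -0.4354 0.9002 0.0000
    outer loop
      vertex 12.75 23.73 0.00
      vertex 2.06 18.56 6.50
      vertex 12.75 23.73 6.50
    endloop
  endfacet
  facet normal -0.9973 0.0741 0.0000
    outer loop
      vertex 2.06 18.56 0.00
      vertex 1.18 6.71 0.00
      vertex 1.18 6.71 6.50
    endloop
  endfacet
  facet normal -0.9973 0.0741 0.0000
    outer loop
      vertex 2.06 18.56 0.00
      vertex 1.18 6.71 6.50
      vertex 2.06 18.56 6.50
    endloop
  endfacet
  facet normal -0.5621 -0.8271 0.0000
    outer loop
      vertex 1.18 6.71 0.00
      vertex 11.01 0.03 0.00
      vertex 11.01 0.03 6.50
    endloop
  endfacet
  facet normal -0.5621 -0.8271 0.0000
    outer loop
      vertex 1.18 6.71 0.00
      vertex 11.01 0.03 6.50
      vertex 1.18 6.71 6.50
    endloop
  endfacet
  facet normal 0.4354 -0.9002 0.0000
    outer loop
      vertex 11.01 0.03 0.00
      vertex 21.70 5.20 0.00
      vertex 21.70 5.20 6.50
    endloop
  endfacet
  facet normal 0.4354 -0.9002 0.0000
    outer loop
      vertex 11.01 0.03 0.00
      vertex 21.70 5.20 6.50
      vertex 11.01 0.03 6.50
    endloop
  endfacet
  facet normal 0.9973 -0.0741 0.0000
    outer loop
      vertex 21.70 5.20 0.00
      vertex 22.58 17.05 0.00
      vertex 22.58 17.05 6.50
    endloop
  endfacet
  facet normal 0.9973 -0.0741 0.0000
    outer loop
      vertex 21.70 5.20 0.00
      vertex 22.58 17.05 6.50
      vertex 21.70 5.20 6.50
    endloop
  endfacet
endsolid part

The G0 Z moves step by Δz≈2.17 mm. Every layer's G1 loop is the same polygon, so the solid is a straight extrusion of it from z=0 to z≈6.5. Closing with flat bottom and top caps and triangulating gives 20 facets — a regular 6-sided prism (a cylinder approximated with 6 flat sides), circumscribed radius ≈ 11.9 mm, height ≈ 6.5 mm.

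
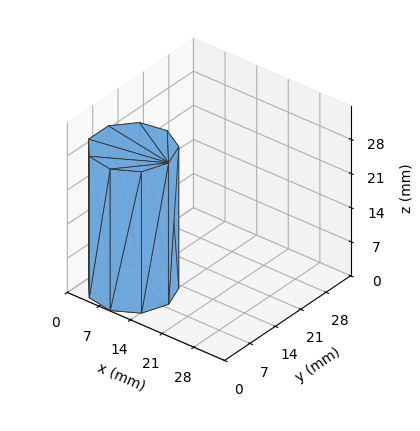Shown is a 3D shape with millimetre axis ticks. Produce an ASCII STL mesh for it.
Reading the render: the shape is a regular 9-sided prism (a cylinder approximated with 9 flat sides), circumscribed radius ≈ 8 mm, height ≈ 29 mm (dimensions read to the nearest mm from the axis ticks). For the STL, each face is triangulated and given an outward normal.

solid part
  facet normal 0.0000 0.0000 -1.0000
    outer loop
      vertex 9.389 15.878 0.000
      vertex 14.128 13.142 0.000
      vertex 16.000 8.000 0.000
    endloop
  endfacet
  facet normal 0.0000 0.0000 -1.0000
    outer loop
      vertex 4.000 14.928 0.000
      vertex 9.389 15.878 0.000
      vertex 16.000 8.000 0.000
    endloop
  endfacet
  facet normal 0.0000 0.0000 -1.0000
    outer loop
      vertex 0.482 10.736 0.000
      vertex 4.000 14.928 0.000
      vertex 16.000 8.000 0.000
    endloop
  endfacet
  facet normal 0.0000 0.0000 -1.0000
    outer loop
      vertex 0.482 5.264 0.000
      vertex 0.482 10.736 0.000
      vertex 16.000 8.000 0.000
    endloop
  endfacet
  facet normal 0.0000 0.0000 -1.0000
    outer loop
      vertex 4.000 1.072 0.000
      vertex 0.482 5.264 0.000
      vertex 16.000 8.000 0.000
    endloop
  endfacet
  facet normal 0.0000 0.0000 -1.0000
    outer loop
      vertex 9.389 0.122 0.000
      vertex 4.000 1.072 0.000
      vertex 16.000 8.000 0.000
    endloop
  endfacet
  facet normal 0.0000 0.0000 -1.0000
    outer loop
      vertex 14.128 2.858 0.000
      vertex 9.389 0.122 0.000
      vertex 16.000 8.000 0.000
    endloop
  endfacet
  facet normal 0.0000 0.0000 1.0000
    outer loop
      vertex 16.000 8.000 29.000
      vertex 14.128 13.142 29.000
      vertex 9.389 15.878 29.000
    endloop
  endfacet
  facet normal 0.0000 0.0000 1.0000
    outer loop
      vertex 16.000 8.000 29.000
      vertex 9.389 15.878 29.000
      vertex 4.000 14.928 29.000
    endloop
  endfacet
  facet normal 0.0000 0.0000 1.0000
    outer loop
      vertex 16.000 8.000 29.000
      vertex 4.000 14.928 29.000
      vertex 0.482 10.736 29.000
    endloop
  endfacet
  facet normal 0.0000 0.0000 1.0000
    outer loop
      vertex 16.000 8.000 29.000
      vertex 0.482 10.736 29.000
      vertex 0.482 5.264 29.000
    endloop
  endfacet
  facet normal 0.0000 0.0000 1.0000
    outer loop
      vertex 16.000 8.000 29.000
      vertex 0.482 5.264 29.000
      vertex 4.000 1.072 29.000
    endloop
  endfacet
  facet normal 0.0000 0.0000 1.0000
    outer loop
      vertex 16.000 8.000 29.000
      vertex 4.000 1.072 29.000
      vertex 9.389 0.122 29.000
    endloop
  endfacet
  facet normal 0.0000 0.0000 1.0000
    outer loop
      vertex 16.000 8.000 29.000
      vertex 9.389 0.122 29.000
      vertex 14.128 2.858 29.000
    endloop
  endfacet
  facet normal 0.9397 0.3421 0.0000
    outer loop
      vertex 16.000 8.000 0.000
      vertex 14.128 13.142 0.000
      vertex 14.128 13.142 29.000
    endloop
  endfacet
  facet normal 0.9397 0.3421 0.0000
    outer loop
      vertex 16.000 8.000 0.000
      vertex 14.128 13.142 29.000
      vertex 16.000 8.000 29.000
    endloop
  endfacet
  facet normal 0.5000 0.8660 0.0000
    outer loop
      vertex 14.128 13.142 0.000
      vertex 9.389 15.878 0.000
      vertex 9.389 15.878 29.000
    endloop
  endfacet
  facet normal 0.5000 0.8660 0.0000
    outer loop
      vertex 14.128 13.142 0.000
      vertex 9.389 15.878 29.000
      vertex 14.128 13.142 29.000
    endloop
  endfacet
  facet normal -0.1736 0.9848 0.0000
    outer loop
      vertex 9.389 15.878 0.000
      vertex 4.000 14.928 0.000
      vertex 4.000 14.928 29.000
    endloop
  endfacet
  facet normal -0.1736 0.9848 0.0000
    outer loop
      vertex 9.389 15.878 0.000
      vertex 4.000 14.928 29.000
      vertex 9.389 15.878 29.000
    endloop
  endfacet
  facet normal -0.7660 0.6428 0.0000
    outer loop
      vertex 4.000 14.928 0.000
      vertex 0.482 10.736 0.000
      vertex 0.482 10.736 29.000
    endloop
  endfacet
  facet normal -0.7660 0.6428 0.0000
    outer loop
      vertex 4.000 14.928 0.000
      vertex 0.482 10.736 29.000
      vertex 4.000 14.928 29.000
    endloop
  endfacet
  facet normal -1.0000 0.0000 0.0000
    outer loop
      vertex 0.482 10.736 0.000
      vertex 0.482 5.264 0.000
      vertex 0.482 5.264 29.000
    endloop
  endfacet
  facet normal -1.0000 0.0000 0.0000
    outer loop
      vertex 0.482 10.736 0.000
      vertex 0.482 5.264 29.000
      vertex 0.482 10.736 29.000
    endloop
  endfacet
  facet normal -0.7660 -0.6428 0.0000
    outer loop
      vertex 0.482 5.264 0.000
      vertex 4.000 1.072 0.000
      vertex 4.000 1.072 29.000
    endloop
  endfacet
  facet normal -0.7660 -0.6428 0.0000
    outer loop
      vertex 0.482 5.264 0.000
      vertex 4.000 1.072 29.000
      vertex 0.482 5.264 29.000
    endloop
  endfacet
  facet normal -0.1736 -0.9848 0.0000
    outer loop
      vertex 4.000 1.072 0.000
      vertex 9.389 0.122 0.000
      vertex 9.389 0.122 29.000
    endloop
  endfacet
  facet normal -0.1736 -0.9848 0.0000
    outer loop
      vertex 4.000 1.072 0.000
      vertex 9.389 0.122 29.000
      vertex 4.000 1.072 29.000
    endloop
  endfacet
  facet normal 0.5000 -0.8660 0.0000
    outer loop
      vertex 9.389 0.122 0.000
      vertex 14.128 2.858 0.000
      vertex 14.128 2.858 29.000
    endloop
  endfacet
  facet normal 0.5000 -0.8660 0.0000
    outer loop
      vertex 9.389 0.122 0.000
      vertex 14.128 2.858 29.000
      vertex 9.389 0.122 29.000
    endloop
  endfacet
  facet normal 0.9397 -0.3421 0.0000
    outer loop
      vertex 14.128 2.858 0.000
      vertex 16.000 8.000 0.000
      vertex 16.000 8.000 29.000
    endloop
  endfacet
  facet normal 0.9397 -0.3421 0.0000
    outer loop
      vertex 14.128 2.858 0.000
      vertex 16.000 8.000 29.000
      vertex 14.128 2.858 29.000
    endloop
  endfacet
endsolid part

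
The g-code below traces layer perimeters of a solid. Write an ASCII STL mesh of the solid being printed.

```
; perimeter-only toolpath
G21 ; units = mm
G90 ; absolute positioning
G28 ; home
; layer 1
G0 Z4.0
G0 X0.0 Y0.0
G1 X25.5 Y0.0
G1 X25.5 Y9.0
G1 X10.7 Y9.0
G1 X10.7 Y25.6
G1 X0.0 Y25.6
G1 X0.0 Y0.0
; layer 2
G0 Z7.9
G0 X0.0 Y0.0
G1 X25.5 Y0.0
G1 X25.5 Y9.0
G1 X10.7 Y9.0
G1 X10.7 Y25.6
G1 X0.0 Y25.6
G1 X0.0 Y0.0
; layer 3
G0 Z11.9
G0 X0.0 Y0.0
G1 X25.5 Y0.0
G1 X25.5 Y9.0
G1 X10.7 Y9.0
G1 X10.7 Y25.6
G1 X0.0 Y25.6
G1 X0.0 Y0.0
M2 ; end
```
solid part
  facet normal 0.0000 0.0000 -1.0000
    outer loop
      vertex 25.5 9.0 0.0
      vertex 25.5 0.0 0.0
      vertex 0.0 0.0 0.0
    endloop
  endfacet
  facet normal 0.0000 0.0000 -1.0000
    outer loop
      vertex 10.7 9.0 0.0
      vertex 25.5 9.0 0.0
      vertex 0.0 0.0 0.0
    endloop
  endfacet
  facet normal 0.0000 0.0000 -1.0000
    outer loop
      vertex 10.7 25.6 0.0
      vertex 10.7 9.0 0.0
      vertex 0.0 0.0 0.0
    endloop
  endfacet
  facet normal 0.0000 0.0000 -1.0000
    outer loop
      vertex 0.0 25.6 0.0
      vertex 10.7 25.6 0.0
      vertex 0.0 0.0 0.0
    endloop
  endfacet
  facet normal 0.0000 0.0000 1.0000
    outer loop
      vertex 0.0 0.0 11.9
      vertex 25.5 0.0 11.9
      vertex 25.5 9.0 11.9
    endloop
  endfacet
  facet normal 0.0000 0.0000 1.0000
    outer loop
      vertex 0.0 0.0 11.9
      vertex 25.5 9.0 11.9
      vertex 10.7 9.0 11.9
    endloop
  endfacet
  facet normal 0.0000 0.0000 1.0000
    outer loop
      vertex 0.0 0.0 11.9
      vertex 10.7 9.0 11.9
      vertex 10.7 25.6 11.9
    endloop
  endfacet
  facet normal 0.0000 0.0000 1.0000
    outer loop
      vertex 0.0 0.0 11.9
      vertex 10.7 25.6 11.9
      vertex 0.0 25.6 11.9
    endloop
  endfacet
  facet normal 0.0000 -1.0000 0.0000
    outer loop
      vertex 0.0 0.0 0.0
      vertex 25.5 0.0 0.0
      vertex 25.5 0.0 11.9
    endloop
  endfacet
  facet normal 0.0000 -1.0000 0.0000
    outer loop
      vertex 0.0 0.0 0.0
      vertex 25.5 0.0 11.9
      vertex 0.0 0.0 11.9
    endloop
  endfacet
  facet normal 1.0000 0.0000 0.0000
    outer loop
      vertex 25.5 0.0 0.0
      vertex 25.5 9.0 0.0
      vertex 25.5 9.0 11.9
    endloop
  endfacet
  facet normal 1.0000 0.0000 0.0000
    outer loop
      vertex 25.5 0.0 0.0
      vertex 25.5 9.0 11.9
      vertex 25.5 0.0 11.9
    endloop
  endfacet
  facet normal 0.0000 1.0000 0.0000
    outer loop
      vertex 25.5 9.0 0.0
      vertex 10.7 9.0 0.0
      vertex 10.7 9.0 11.9
    endloop
  endfacet
  facet normal 0.0000 1.0000 0.0000
    outer loop
      vertex 25.5 9.0 0.0
      vertex 10.7 9.0 11.9
      vertex 25.5 9.0 11.9
    endloop
  endfacet
  facet normal 1.0000 0.0000 0.0000
    outer loop
      vertex 10.7 9.0 0.0
      vertex 10.7 25.6 0.0
      vertex 10.7 25.6 11.9
    endloop
  endfacet
  facet normal 1.0000 0.0000 0.0000
    outer loop
      vertex 10.7 9.0 0.0
      vertex 10.7 25.6 11.9
      vertex 10.7 9.0 11.9
    endloop
  endfacet
  facet normal 0.0000 1.0000 0.0000
    outer loop
      vertex 10.7 25.6 0.0
      vertex 0.0 25.6 0.0
      vertex 0.0 25.6 11.9
    endloop
  endfacet
  facet normal 0.0000 1.0000 0.0000
    outer loop
      vertex 10.7 25.6 0.0
      vertex 0.0 25.6 11.9
      vertex 10.7 25.6 11.9
    endloop
  endfacet
  facet normal -1.0000 0.0000 0.0000
    outer loop
      vertex 0.0 25.6 0.0
      vertex 0.0 0.0 0.0
      vertex 0.0 0.0 11.9
    endloop
  endfacet
  facet normal -1.0000 0.0000 0.0000
    outer loop
      vertex 0.0 25.6 0.0
      vertex 0.0 0.0 11.9
      vertex 0.0 25.6 11.9
    endloop
  endfacet
endsolid part

The G0 Z moves step by Δz≈4.0 mm. Every layer's G1 loop is the same polygon, so the solid is a straight extrusion of it from z=0 to z≈11.9. Closing with flat bottom and top caps and triangulating gives 20 facets — an L-shaped prism: outer 25.5 × 25.6 mm, arm thicknesses ≈ 9 mm (horizontal) and 10.7 mm (vertical), extruded 11.9 mm in z.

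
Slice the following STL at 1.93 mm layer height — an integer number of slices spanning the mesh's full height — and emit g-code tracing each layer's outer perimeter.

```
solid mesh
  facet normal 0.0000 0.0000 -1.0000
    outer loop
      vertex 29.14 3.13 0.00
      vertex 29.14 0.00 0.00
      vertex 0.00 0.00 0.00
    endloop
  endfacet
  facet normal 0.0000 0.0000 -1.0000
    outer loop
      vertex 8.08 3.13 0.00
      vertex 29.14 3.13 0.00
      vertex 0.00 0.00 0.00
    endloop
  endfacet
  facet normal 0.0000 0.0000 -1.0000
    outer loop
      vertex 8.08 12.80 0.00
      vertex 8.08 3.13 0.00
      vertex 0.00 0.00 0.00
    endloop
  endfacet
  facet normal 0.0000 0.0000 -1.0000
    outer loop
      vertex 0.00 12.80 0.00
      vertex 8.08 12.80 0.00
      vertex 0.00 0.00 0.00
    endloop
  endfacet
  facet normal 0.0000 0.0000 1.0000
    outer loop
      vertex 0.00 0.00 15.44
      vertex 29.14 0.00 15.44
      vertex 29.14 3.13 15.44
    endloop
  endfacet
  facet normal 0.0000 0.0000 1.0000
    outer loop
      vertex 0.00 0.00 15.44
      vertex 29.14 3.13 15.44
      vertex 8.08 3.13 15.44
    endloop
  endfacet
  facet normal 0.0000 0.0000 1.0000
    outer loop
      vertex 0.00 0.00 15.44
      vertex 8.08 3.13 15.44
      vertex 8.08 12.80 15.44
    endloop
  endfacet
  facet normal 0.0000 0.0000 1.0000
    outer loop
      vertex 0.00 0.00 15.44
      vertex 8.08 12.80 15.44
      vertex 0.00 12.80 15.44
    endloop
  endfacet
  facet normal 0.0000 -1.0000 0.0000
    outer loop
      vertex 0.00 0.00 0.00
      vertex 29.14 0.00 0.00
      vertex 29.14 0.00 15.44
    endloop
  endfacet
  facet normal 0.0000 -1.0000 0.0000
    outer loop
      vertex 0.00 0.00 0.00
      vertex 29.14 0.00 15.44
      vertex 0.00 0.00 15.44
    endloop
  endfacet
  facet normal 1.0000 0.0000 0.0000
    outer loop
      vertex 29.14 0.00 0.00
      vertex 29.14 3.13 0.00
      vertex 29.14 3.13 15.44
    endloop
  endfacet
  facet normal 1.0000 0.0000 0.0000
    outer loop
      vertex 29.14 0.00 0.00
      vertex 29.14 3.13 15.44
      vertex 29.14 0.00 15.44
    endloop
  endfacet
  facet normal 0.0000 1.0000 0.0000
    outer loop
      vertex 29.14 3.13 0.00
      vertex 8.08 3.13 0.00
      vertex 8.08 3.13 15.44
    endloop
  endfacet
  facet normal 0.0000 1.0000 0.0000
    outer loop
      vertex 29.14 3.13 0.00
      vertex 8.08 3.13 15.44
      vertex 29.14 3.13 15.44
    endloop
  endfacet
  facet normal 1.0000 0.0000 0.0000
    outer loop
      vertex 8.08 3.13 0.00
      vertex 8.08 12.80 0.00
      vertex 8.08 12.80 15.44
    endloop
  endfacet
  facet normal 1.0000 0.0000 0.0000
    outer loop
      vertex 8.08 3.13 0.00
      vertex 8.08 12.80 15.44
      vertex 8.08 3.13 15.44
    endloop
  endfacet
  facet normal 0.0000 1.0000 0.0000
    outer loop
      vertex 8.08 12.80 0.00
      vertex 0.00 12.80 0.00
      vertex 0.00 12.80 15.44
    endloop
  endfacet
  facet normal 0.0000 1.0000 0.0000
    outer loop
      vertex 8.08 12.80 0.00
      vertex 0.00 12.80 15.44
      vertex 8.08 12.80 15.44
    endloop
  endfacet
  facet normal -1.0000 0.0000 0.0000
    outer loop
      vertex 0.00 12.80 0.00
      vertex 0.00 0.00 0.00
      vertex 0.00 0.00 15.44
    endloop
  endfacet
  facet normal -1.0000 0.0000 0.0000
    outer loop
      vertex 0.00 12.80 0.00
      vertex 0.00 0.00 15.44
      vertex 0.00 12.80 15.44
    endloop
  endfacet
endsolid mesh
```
; perimeter-only toolpath
G21 ; units = mm
G90 ; absolute positioning
G28 ; home
; layer 1
G0 Z1.93
G0 X0.00 Y0.00
G1 X29.14 Y0.00
G1 X29.14 Y3.13
G1 X8.08 Y3.13
G1 X8.08 Y12.80
G1 X0.00 Y12.80
G1 X0.00 Y0.00
; layer 2
G0 Z3.86
G0 X0.00 Y0.00
G1 X29.14 Y0.00
G1 X29.14 Y3.13
G1 X8.08 Y3.13
G1 X8.08 Y12.80
G1 X0.00 Y12.80
G1 X0.00 Y0.00
; layer 3
G0 Z5.79
G0 X0.00 Y0.00
G1 X29.14 Y0.00
G1 X29.14 Y3.13
G1 X8.08 Y3.13
G1 X8.08 Y12.80
G1 X0.00 Y12.80
G1 X0.00 Y0.00
; layer 4
G0 Z7.72
G0 X0.00 Y0.00
G1 X29.14 Y0.00
G1 X29.14 Y3.13
G1 X8.08 Y3.13
G1 X8.08 Y12.80
G1 X0.00 Y12.80
G1 X0.00 Y0.00
; layer 5
G0 Z9.65
G0 X0.00 Y0.00
G1 X29.14 Y0.00
G1 X29.14 Y3.13
G1 X8.08 Y3.13
G1 X8.08 Y12.80
G1 X0.00 Y12.80
G1 X0.00 Y0.00
; layer 6
G0 Z11.58
G0 X0.00 Y0.00
G1 X29.14 Y0.00
G1 X29.14 Y3.13
G1 X8.08 Y3.13
G1 X8.08 Y12.80
G1 X0.00 Y12.80
G1 X0.00 Y0.00
; layer 7
G0 Z13.51
G0 X0.00 Y0.00
G1 X29.14 Y0.00
G1 X29.14 Y3.13
G1 X8.08 Y3.13
G1 X8.08 Y12.80
G1 X0.00 Y12.80
G1 X0.00 Y0.00
; layer 8
G0 Z15.44
G0 X0.00 Y0.00
G1 X29.14 Y0.00
G1 X29.14 Y3.13
G1 X8.08 Y3.13
G1 X8.08 Y12.80
G1 X0.00 Y12.80
G1 X0.00 Y0.00
M2 ; end

The solid is an L-shaped prism: outer 29.1 × 12.8 mm, arm thicknesses ≈ 3.13 mm (horizontal) and 8.08 mm (vertical), extruded 15.4 mm in z. Slicing at Δz = 1.93 mm — 8 equal slices spanning the solid's height, so layer i sits at z = i·h/8 — gives 8 non-empty perimeters. Each is a 6-segment closed polygon; G0 lifts to the layer z and rapids to the start vertex, then G1 traces the edges.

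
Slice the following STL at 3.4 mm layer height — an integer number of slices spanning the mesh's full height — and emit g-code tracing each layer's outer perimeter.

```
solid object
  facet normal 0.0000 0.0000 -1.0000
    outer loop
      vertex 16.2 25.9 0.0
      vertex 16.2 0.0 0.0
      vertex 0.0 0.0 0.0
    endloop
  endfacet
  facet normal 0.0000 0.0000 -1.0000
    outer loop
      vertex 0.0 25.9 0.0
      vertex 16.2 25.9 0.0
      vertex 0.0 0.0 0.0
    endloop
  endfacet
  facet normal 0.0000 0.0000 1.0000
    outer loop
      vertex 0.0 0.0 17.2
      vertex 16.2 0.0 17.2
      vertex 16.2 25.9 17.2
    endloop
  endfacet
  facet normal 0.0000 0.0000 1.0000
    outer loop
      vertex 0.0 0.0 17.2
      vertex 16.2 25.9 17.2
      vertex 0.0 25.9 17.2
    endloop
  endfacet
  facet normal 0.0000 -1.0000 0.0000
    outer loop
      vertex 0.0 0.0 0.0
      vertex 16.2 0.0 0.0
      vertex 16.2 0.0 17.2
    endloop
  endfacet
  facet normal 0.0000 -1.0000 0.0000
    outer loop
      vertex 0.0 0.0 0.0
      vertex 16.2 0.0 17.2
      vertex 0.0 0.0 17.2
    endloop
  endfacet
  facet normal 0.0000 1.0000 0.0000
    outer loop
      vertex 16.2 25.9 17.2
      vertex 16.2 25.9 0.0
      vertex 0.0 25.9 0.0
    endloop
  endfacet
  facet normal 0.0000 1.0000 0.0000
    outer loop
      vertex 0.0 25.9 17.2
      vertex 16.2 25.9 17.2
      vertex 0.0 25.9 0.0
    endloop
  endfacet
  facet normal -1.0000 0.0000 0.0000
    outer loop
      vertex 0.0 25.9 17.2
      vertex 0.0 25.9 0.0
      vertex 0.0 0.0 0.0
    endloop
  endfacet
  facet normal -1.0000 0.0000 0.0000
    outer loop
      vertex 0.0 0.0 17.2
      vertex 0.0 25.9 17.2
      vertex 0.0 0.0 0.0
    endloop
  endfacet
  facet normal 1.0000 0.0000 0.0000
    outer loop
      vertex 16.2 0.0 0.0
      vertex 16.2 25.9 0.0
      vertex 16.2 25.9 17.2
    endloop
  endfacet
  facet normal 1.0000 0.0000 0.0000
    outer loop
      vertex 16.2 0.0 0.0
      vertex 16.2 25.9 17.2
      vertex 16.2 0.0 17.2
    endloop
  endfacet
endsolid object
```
; perimeter-only toolpath
G21 ; units = mm
G90 ; absolute positioning
G28 ; home
; layer 1
G0 Z3.4
G0 X0.0 Y0.0
G1 X16.2 Y0.0
G1 X16.2 Y25.9
G1 X0.0 Y25.9
G1 X0.0 Y0.0
; layer 2
G0 Z6.9
G0 X0.0 Y0.0
G1 X16.2 Y0.0
G1 X16.2 Y25.9
G1 X0.0 Y25.9
G1 X0.0 Y0.0
; layer 3
G0 Z10.3
G0 X0.0 Y0.0
G1 X16.2 Y0.0
G1 X16.2 Y25.9
G1 X0.0 Y25.9
G1 X0.0 Y0.0
; layer 4
G0 Z13.8
G0 X0.0 Y0.0
G1 X16.2 Y0.0
G1 X16.2 Y25.9
G1 X0.0 Y25.9
G1 X0.0 Y0.0
; layer 5
G0 Z17.2
G0 X0.0 Y0.0
G1 X16.2 Y0.0
G1 X16.2 Y25.9
G1 X0.0 Y25.9
G1 X0.0 Y0.0
M2 ; end

The solid is a rectangular box, roughly 16.2 × 25.9 mm footprint and 17.2 mm tall. Slicing at Δz = 3.4 mm — 5 equal slices spanning the solid's height, so layer i sits at z = i·h/5 — gives 5 non-empty perimeters. Each is a 4-segment closed polygon; G0 lifts to the layer z and rapids to the start vertex, then G1 traces the edges.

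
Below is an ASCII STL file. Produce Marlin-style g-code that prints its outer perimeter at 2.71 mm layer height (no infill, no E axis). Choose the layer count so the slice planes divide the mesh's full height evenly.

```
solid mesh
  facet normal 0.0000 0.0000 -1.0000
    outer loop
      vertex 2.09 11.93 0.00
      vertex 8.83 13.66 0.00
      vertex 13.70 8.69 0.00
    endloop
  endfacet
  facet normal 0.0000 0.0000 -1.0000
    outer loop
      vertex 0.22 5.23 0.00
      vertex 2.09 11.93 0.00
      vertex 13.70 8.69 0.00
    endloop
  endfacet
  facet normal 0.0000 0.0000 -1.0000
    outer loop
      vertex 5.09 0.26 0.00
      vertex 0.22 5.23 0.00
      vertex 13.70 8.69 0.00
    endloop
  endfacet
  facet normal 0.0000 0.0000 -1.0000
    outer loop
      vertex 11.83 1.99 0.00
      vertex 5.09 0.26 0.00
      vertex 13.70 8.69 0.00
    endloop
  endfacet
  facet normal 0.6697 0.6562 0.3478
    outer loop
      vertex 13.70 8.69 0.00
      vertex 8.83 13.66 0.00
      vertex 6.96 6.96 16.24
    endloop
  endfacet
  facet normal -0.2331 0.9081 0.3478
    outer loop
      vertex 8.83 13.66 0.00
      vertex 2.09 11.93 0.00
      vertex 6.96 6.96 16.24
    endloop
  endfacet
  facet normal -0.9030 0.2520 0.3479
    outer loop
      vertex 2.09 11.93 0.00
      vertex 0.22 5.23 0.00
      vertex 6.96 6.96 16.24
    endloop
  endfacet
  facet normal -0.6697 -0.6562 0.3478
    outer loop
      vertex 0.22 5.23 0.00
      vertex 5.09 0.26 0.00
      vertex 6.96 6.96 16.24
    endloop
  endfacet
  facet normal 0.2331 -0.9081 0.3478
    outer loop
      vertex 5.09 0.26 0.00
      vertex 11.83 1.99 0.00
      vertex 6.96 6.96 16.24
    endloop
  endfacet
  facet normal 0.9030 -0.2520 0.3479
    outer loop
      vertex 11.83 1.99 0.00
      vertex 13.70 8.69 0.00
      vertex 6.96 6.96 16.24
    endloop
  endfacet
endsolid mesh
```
; perimeter-only toolpath
G21 ; units = mm
G90 ; absolute positioning
G28 ; home
; layer 1
G0 Z2.71
G0 X12.58 Y8.40
G1 X8.52 Y12.54
G1 X2.90 Y11.10
G1 X1.34 Y5.52
G1 X5.40 Y1.38
G1 X11.02 Y2.82
G1 X12.58 Y8.40
; layer 2
G0 Z5.41
G0 X11.45 Y8.11
G1 X8.21 Y11.43
G1 X3.71 Y10.27
G1 X2.47 Y5.81
G1 X5.71 Y2.49
G1 X10.21 Y3.65
G1 X11.45 Y8.11
; layer 3
G0 Z8.12
G0 X10.33 Y7.82
G1 X7.89 Y10.31
G1 X4.53 Y9.45
G1 X3.59 Y6.10
G1 X6.03 Y3.61
G1 X9.39 Y4.47
G1 X10.33 Y7.82
; layer 4
G0 Z10.83
G0 X9.21 Y7.54
G1 X7.58 Y9.19
G1 X5.34 Y8.62
G1 X4.71 Y6.38
G1 X6.34 Y4.73
G1 X8.58 Y5.30
G1 X9.21 Y7.54
; layer 5
G0 Z13.53
G0 X8.08 Y7.25
G1 X7.27 Y8.08
G1 X6.15 Y7.79
G1 X5.84 Y6.67
G1 X6.65 Y5.84
G1 X7.77 Y6.13
G1 X8.08 Y7.25
M2 ; end

The solid is a regular 6-sided pyramid, base circumscribed radius ≈ 6.96 mm, apex at z ≈ 16.2 mm. Slicing at Δz = 2.71 mm — 6 equal slices spanning the solid's height, so layer i sits at z = i·h/6 — gives 5 non-empty perimeters. Each is a 6-segment closed polygon; G0 lifts to the layer z and rapids to the start vertex, then G1 traces the edges. The cross-section shrinks linearly with z (the slice at the apex is degenerate and omitted).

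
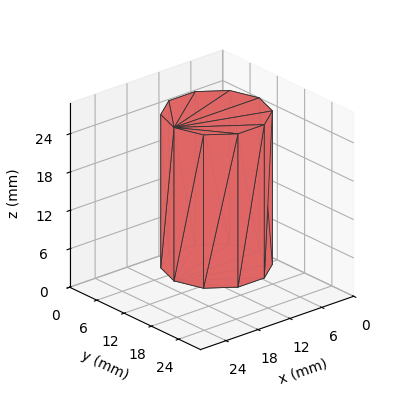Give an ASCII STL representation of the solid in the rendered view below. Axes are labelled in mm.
Reading the render: the shape is a regular 10-sided prism (a cylinder approximated with 10 flat sides), circumscribed radius ≈ 8 mm, height ≈ 24 mm (dimensions read to the nearest mm from the axis ticks). For the STL, each face is triangulated and given an outward normal.

solid part
  facet normal 0.0000 0.0000 -1.0000
    outer loop
      vertex 10.472 15.608 0.000
      vertex 14.472 12.702 0.000
      vertex 16.000 8.000 0.000
    endloop
  endfacet
  facet normal 0.0000 0.0000 -1.0000
    outer loop
      vertex 5.528 15.608 0.000
      vertex 10.472 15.608 0.000
      vertex 16.000 8.000 0.000
    endloop
  endfacet
  facet normal 0.0000 0.0000 -1.0000
    outer loop
      vertex 1.528 12.702 0.000
      vertex 5.528 15.608 0.000
      vertex 16.000 8.000 0.000
    endloop
  endfacet
  facet normal 0.0000 0.0000 -1.0000
    outer loop
      vertex 0.000 8.000 0.000
      vertex 1.528 12.702 0.000
      vertex 16.000 8.000 0.000
    endloop
  endfacet
  facet normal 0.0000 0.0000 -1.0000
    outer loop
      vertex 1.528 3.298 0.000
      vertex 0.000 8.000 0.000
      vertex 16.000 8.000 0.000
    endloop
  endfacet
  facet normal 0.0000 0.0000 -1.0000
    outer loop
      vertex 5.528 0.392 0.000
      vertex 1.528 3.298 0.000
      vertex 16.000 8.000 0.000
    endloop
  endfacet
  facet normal 0.0000 0.0000 -1.0000
    outer loop
      vertex 10.472 0.392 0.000
      vertex 5.528 0.392 0.000
      vertex 16.000 8.000 0.000
    endloop
  endfacet
  facet normal 0.0000 0.0000 -1.0000
    outer loop
      vertex 14.472 3.298 0.000
      vertex 10.472 0.392 0.000
      vertex 16.000 8.000 0.000
    endloop
  endfacet
  facet normal 0.0000 0.0000 1.0000
    outer loop
      vertex 16.000 8.000 24.000
      vertex 14.472 12.702 24.000
      vertex 10.472 15.608 24.000
    endloop
  endfacet
  facet normal 0.0000 0.0000 1.0000
    outer loop
      vertex 16.000 8.000 24.000
      vertex 10.472 15.608 24.000
      vertex 5.528 15.608 24.000
    endloop
  endfacet
  facet normal 0.0000 0.0000 1.0000
    outer loop
      vertex 16.000 8.000 24.000
      vertex 5.528 15.608 24.000
      vertex 1.528 12.702 24.000
    endloop
  endfacet
  facet normal 0.0000 0.0000 1.0000
    outer loop
      vertex 16.000 8.000 24.000
      vertex 1.528 12.702 24.000
      vertex 0.000 8.000 24.000
    endloop
  endfacet
  facet normal 0.0000 0.0000 1.0000
    outer loop
      vertex 16.000 8.000 24.000
      vertex 0.000 8.000 24.000
      vertex 1.528 3.298 24.000
    endloop
  endfacet
  facet normal 0.0000 0.0000 1.0000
    outer loop
      vertex 16.000 8.000 24.000
      vertex 1.528 3.298 24.000
      vertex 5.528 0.392 24.000
    endloop
  endfacet
  facet normal 0.0000 0.0000 1.0000
    outer loop
      vertex 16.000 8.000 24.000
      vertex 5.528 0.392 24.000
      vertex 10.472 0.392 24.000
    endloop
  endfacet
  facet normal 0.0000 0.0000 1.0000
    outer loop
      vertex 16.000 8.000 24.000
      vertex 10.472 0.392 24.000
      vertex 14.472 3.298 24.000
    endloop
  endfacet
  facet normal 0.9510 0.3091 0.0000
    outer loop
      vertex 16.000 8.000 0.000
      vertex 14.472 12.702 0.000
      vertex 14.472 12.702 24.000
    endloop
  endfacet
  facet normal 0.9510 0.3091 0.0000
    outer loop
      vertex 16.000 8.000 0.000
      vertex 14.472 12.702 24.000
      vertex 16.000 8.000 24.000
    endloop
  endfacet
  facet normal 0.5878 0.8090 0.0000
    outer loop
      vertex 14.472 12.702 0.000
      vertex 10.472 15.608 0.000
      vertex 10.472 15.608 24.000
    endloop
  endfacet
  facet normal 0.5878 0.8090 0.0000
    outer loop
      vertex 14.472 12.702 0.000
      vertex 10.472 15.608 24.000
      vertex 14.472 12.702 24.000
    endloop
  endfacet
  facet normal 0.0000 1.0000 0.0000
    outer loop
      vertex 10.472 15.608 0.000
      vertex 5.528 15.608 0.000
      vertex 5.528 15.608 24.000
    endloop
  endfacet
  facet normal 0.0000 1.0000 0.0000
    outer loop
      vertex 10.472 15.608 0.000
      vertex 5.528 15.608 24.000
      vertex 10.472 15.608 24.000
    endloop
  endfacet
  facet normal -0.5878 0.8090 0.0000
    outer loop
      vertex 5.528 15.608 0.000
      vertex 1.528 12.702 0.000
      vertex 1.528 12.702 24.000
    endloop
  endfacet
  facet normal -0.5878 0.8090 0.0000
    outer loop
      vertex 5.528 15.608 0.000
      vertex 1.528 12.702 24.000
      vertex 5.528 15.608 24.000
    endloop
  endfacet
  facet normal -0.9510 0.3091 0.0000
    outer loop
      vertex 1.528 12.702 0.000
      vertex 0.000 8.000 0.000
      vertex 0.000 8.000 24.000
    endloop
  endfacet
  facet normal -0.9510 0.3091 0.0000
    outer loop
      vertex 1.528 12.702 0.000
      vertex 0.000 8.000 24.000
      vertex 1.528 12.702 24.000
    endloop
  endfacet
  facet normal -0.9510 -0.3091 0.0000
    outer loop
      vertex 0.000 8.000 0.000
      vertex 1.528 3.298 0.000
      vertex 1.528 3.298 24.000
    endloop
  endfacet
  facet normal -0.9510 -0.3091 0.0000
    outer loop
      vertex 0.000 8.000 0.000
      vertex 1.528 3.298 24.000
      vertex 0.000 8.000 24.000
    endloop
  endfacet
  facet normal -0.5878 -0.8090 0.0000
    outer loop
      vertex 1.528 3.298 0.000
      vertex 5.528 0.392 0.000
      vertex 5.528 0.392 24.000
    endloop
  endfacet
  facet normal -0.5878 -0.8090 0.0000
    outer loop
      vertex 1.528 3.298 0.000
      vertex 5.528 0.392 24.000
      vertex 1.528 3.298 24.000
    endloop
  endfacet
  facet normal 0.0000 -1.0000 0.0000
    outer loop
      vertex 5.528 0.392 0.000
      vertex 10.472 0.392 0.000
      vertex 10.472 0.392 24.000
    endloop
  endfacet
  facet normal 0.0000 -1.0000 0.0000
    outer loop
      vertex 5.528 0.392 0.000
      vertex 10.472 0.392 24.000
      vertex 5.528 0.392 24.000
    endloop
  endfacet
  facet normal 0.5878 -0.8090 0.0000
    outer loop
      vertex 10.472 0.392 0.000
      vertex 14.472 3.298 0.000
      vertex 14.472 3.298 24.000
    endloop
  endfacet
  facet normal 0.5878 -0.8090 0.0000
    outer loop
      vertex 10.472 0.392 0.000
      vertex 14.472 3.298 24.000
      vertex 10.472 0.392 24.000
    endloop
  endfacet
  facet normal 0.9510 -0.3091 0.0000
    outer loop
      vertex 14.472 3.298 0.000
      vertex 16.000 8.000 0.000
      vertex 16.000 8.000 24.000
    endloop
  endfacet
  facet normal 0.9510 -0.3091 0.0000
    outer loop
      vertex 14.472 3.298 0.000
      vertex 16.000 8.000 24.000
      vertex 14.472 3.298 24.000
    endloop
  endfacet
endsolid part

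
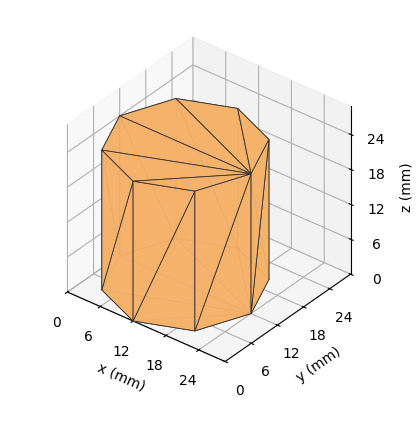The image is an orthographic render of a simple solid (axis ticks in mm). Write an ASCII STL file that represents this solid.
Reading the render: the shape is a regular 8-sided prism (a cylinder approximated with 8 flat sides), circumscribed radius ≈ 12 mm, height ≈ 24 mm (dimensions read to the nearest mm from the axis ticks). For the STL, each face is triangulated and given an outward normal.

solid part
  facet normal 0.0000 0.0000 -1.0000
    outer loop
      vertex 12.0 24.0 0.0
      vertex 20.5 20.5 0.0
      vertex 24.0 12.0 0.0
    endloop
  endfacet
  facet normal 0.0000 0.0000 -1.0000
    outer loop
      vertex 3.5 20.5 0.0
      vertex 12.0 24.0 0.0
      vertex 24.0 12.0 0.0
    endloop
  endfacet
  facet normal 0.0000 0.0000 -1.0000
    outer loop
      vertex 0.0 12.0 0.0
      vertex 3.5 20.5 0.0
      vertex 24.0 12.0 0.0
    endloop
  endfacet
  facet normal 0.0000 0.0000 -1.0000
    outer loop
      vertex 3.5 3.5 0.0
      vertex 0.0 12.0 0.0
      vertex 24.0 12.0 0.0
    endloop
  endfacet
  facet normal 0.0000 0.0000 -1.0000
    outer loop
      vertex 12.0 0.0 0.0
      vertex 3.5 3.5 0.0
      vertex 24.0 12.0 0.0
    endloop
  endfacet
  facet normal 0.0000 0.0000 -1.0000
    outer loop
      vertex 20.5 3.5 0.0
      vertex 12.0 0.0 0.0
      vertex 24.0 12.0 0.0
    endloop
  endfacet
  facet normal 0.0000 0.0000 1.0000
    outer loop
      vertex 24.0 12.0 24.0
      vertex 20.5 20.5 24.0
      vertex 12.0 24.0 24.0
    endloop
  endfacet
  facet normal 0.0000 0.0000 1.0000
    outer loop
      vertex 24.0 12.0 24.0
      vertex 12.0 24.0 24.0
      vertex 3.5 20.5 24.0
    endloop
  endfacet
  facet normal 0.0000 0.0000 1.0000
    outer loop
      vertex 24.0 12.0 24.0
      vertex 3.5 20.5 24.0
      vertex 0.0 12.0 24.0
    endloop
  endfacet
  facet normal 0.0000 0.0000 1.0000
    outer loop
      vertex 24.0 12.0 24.0
      vertex 0.0 12.0 24.0
      vertex 3.5 3.5 24.0
    endloop
  endfacet
  facet normal 0.0000 0.0000 1.0000
    outer loop
      vertex 24.0 12.0 24.0
      vertex 3.5 3.5 24.0
      vertex 12.0 0.0 24.0
    endloop
  endfacet
  facet normal 0.0000 0.0000 1.0000
    outer loop
      vertex 24.0 12.0 24.0
      vertex 12.0 0.0 24.0
      vertex 20.5 3.5 24.0
    endloop
  endfacet
  facet normal 0.9247 0.3807 0.0000
    outer loop
      vertex 24.0 12.0 0.0
      vertex 20.5 20.5 0.0
      vertex 20.5 20.5 24.0
    endloop
  endfacet
  facet normal 0.9247 0.3807 0.0000
    outer loop
      vertex 24.0 12.0 0.0
      vertex 20.5 20.5 24.0
      vertex 24.0 12.0 24.0
    endloop
  endfacet
  facet normal 0.3807 0.9247 0.0000
    outer loop
      vertex 20.5 20.5 0.0
      vertex 12.0 24.0 0.0
      vertex 12.0 24.0 24.0
    endloop
  endfacet
  facet normal 0.3807 0.9247 0.0000
    outer loop
      vertex 20.5 20.5 0.0
      vertex 12.0 24.0 24.0
      vertex 20.5 20.5 24.0
    endloop
  endfacet
  facet normal -0.3807 0.9247 0.0000
    outer loop
      vertex 12.0 24.0 0.0
      vertex 3.5 20.5 0.0
      vertex 3.5 20.5 24.0
    endloop
  endfacet
  facet normal -0.3807 0.9247 0.0000
    outer loop
      vertex 12.0 24.0 0.0
      vertex 3.5 20.5 24.0
      vertex 12.0 24.0 24.0
    endloop
  endfacet
  facet normal -0.9247 0.3807 0.0000
    outer loop
      vertex 3.5 20.5 0.0
      vertex 0.0 12.0 0.0
      vertex 0.0 12.0 24.0
    endloop
  endfacet
  facet normal -0.9247 0.3807 0.0000
    outer loop
      vertex 3.5 20.5 0.0
      vertex 0.0 12.0 24.0
      vertex 3.5 20.5 24.0
    endloop
  endfacet
  facet normal -0.9247 -0.3807 0.0000
    outer loop
      vertex 0.0 12.0 0.0
      vertex 3.5 3.5 0.0
      vertex 3.5 3.5 24.0
    endloop
  endfacet
  facet normal -0.9247 -0.3807 0.0000
    outer loop
      vertex 0.0 12.0 0.0
      vertex 3.5 3.5 24.0
      vertex 0.0 12.0 24.0
    endloop
  endfacet
  facet normal -0.3807 -0.9247 0.0000
    outer loop
      vertex 3.5 3.5 0.0
      vertex 12.0 0.0 0.0
      vertex 12.0 0.0 24.0
    endloop
  endfacet
  facet normal -0.3807 -0.9247 0.0000
    outer loop
      vertex 3.5 3.5 0.0
      vertex 12.0 0.0 24.0
      vertex 3.5 3.5 24.0
    endloop
  endfacet
  facet normal 0.3807 -0.9247 0.0000
    outer loop
      vertex 12.0 0.0 0.0
      vertex 20.5 3.5 0.0
      vertex 20.5 3.5 24.0
    endloop
  endfacet
  facet normal 0.3807 -0.9247 0.0000
    outer loop
      vertex 12.0 0.0 0.0
      vertex 20.5 3.5 24.0
      vertex 12.0 0.0 24.0
    endloop
  endfacet
  facet normal 0.9247 -0.3807 0.0000
    outer loop
      vertex 20.5 3.5 0.0
      vertex 24.0 12.0 0.0
      vertex 24.0 12.0 24.0
    endloop
  endfacet
  facet normal 0.9247 -0.3807 0.0000
    outer loop
      vertex 20.5 3.5 0.0
      vertex 24.0 12.0 24.0
      vertex 20.5 3.5 24.0
    endloop
  endfacet
endsolid part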